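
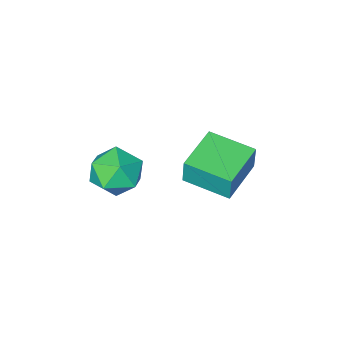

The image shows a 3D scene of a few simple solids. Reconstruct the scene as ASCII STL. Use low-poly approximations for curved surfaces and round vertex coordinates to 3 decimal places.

solid 
facet normal -0.874 -0.474 0.105
outer loop
vertex 0.428 -4.007 3.521
vertex -0.369 -2.57 3.365
vertex 0.379 -4.145 2.491
endloop
endfacet
facet normal 0.482 -0.871 0.094
outer loop
vertex 1.849 -3.35 2.315
vertex 0.428 -4.007 3.521
vertex 0.379 -4.145 2.491
endloop
endfacet
facet normal -0.875 -0.473 0.104
outer loop
vertex 0.379 -4.145 2.491
vertex -0.369 -2.57 3.365
vertex -0.417 -2.708 2.335
endloop
endfacet
facet normal -0.046 -0.133 -0.990
outer loop
vertex -0.417 -2.708 2.335
vertex 1.849 -3.35 2.315
vertex 0.379 -4.145 2.491
endloop
endfacet
facet normal 0.046 0.133 0.990
outer loop
vertex 0.428 -4.007 3.521
vertex 1.101 -1.775 3.189
vertex -0.369 -2.57 3.365
endloop
endfacet
facet normal 0.483 -0.871 0.094
outer loop
vertex 1.897 -3.212 3.345
vertex 0.428 -4.007 3.521
vertex 1.849 -3.35 2.315
endloop
endfacet
facet normal 0.047 0.133 0.990
outer loop
vertex 1.897 -3.212 3.345
vertex 1.101 -1.775 3.189
vertex 0.428 -4.007 3.521
endloop
endfacet
facet normal -0.482 0.871 -0.094
outer loop
vertex -0.369 -2.57 3.365
vertex 1.101 -1.775 3.189
vertex -0.417 -2.708 2.335
endloop
endfacet
facet normal -0.046 -0.133 -0.990
outer loop
vertex 1.052 -1.913 2.159
vertex 1.849 -3.35 2.315
vertex -0.417 -2.708 2.335
endloop
endfacet
facet normal -0.483 0.871 -0.094
outer loop
vertex -0.417 -2.708 2.335
vertex 1.101 -1.775 3.189
vertex 1.052 -1.913 2.159
endloop
endfacet
facet normal 0.874 0.474 -0.104
outer loop
vertex 1.052 -1.913 2.159
vertex 1.897 -3.212 3.345
vertex 1.849 -3.35 2.315
endloop
endfacet
facet normal 0.875 0.473 -0.105
outer loop
vertex 1.101 -1.775 3.189
vertex 1.897 -3.212 3.345
vertex 1.052 -1.913 2.159
endloop
endfacet
facet normal -0.380 0.216 0.900
outer loop
vertex 3.25 -3.425 4.045
vertex 3.746 -4.16 4.431
vertex 4.143 -3.28 4.387
endloop
endfacet
facet normal -0.322 0.804 0.499
outer loop
vertex 3.25 -3.425 4.045
vertex 4.143 -3.28 4.387
vertex 3.871 -2.871 3.553
endloop
endfacet
facet normal -0.704 0.704 -0.095
outer loop
vertex 3.25 -3.425 4.045
vertex 3.871 -2.871 3.553
vertex 3.306 -3.499 3.083
endloop
endfacet
facet normal -0.997 0.055 -0.062
outer loop
vertex 3.25 -3.425 4.045
vertex 3.306 -3.499 3.083
vertex 3.228 -4.296 3.625
endloop
endfacet
facet normal -0.796 -0.247 0.553
outer loop
vertex 3.25 -3.425 4.045
vertex 3.228 -4.296 3.625
vertex 3.746 -4.16 4.431
endloop
endfacet
facet normal 0.363 0.878 0.312
outer loop
vertex 3.871 -2.871 3.553
vertex 4.143 -3.28 4.387
vertex 4.752 -3.264 3.635
endloop
endfacet
facet normal 0.271 -0.074 0.960
outer loop
vertex 4.143 -3.28 4.387
vertex 3.746 -4.16 4.431
vertex 4.674 -4.061 4.177
endloop
endfacet
facet normal -0.404 -0.823 0.399
outer loop
vertex 3.746 -4.16 4.431
vertex 3.228 -4.296 3.625
vertex 4.109 -4.689 3.707
endloop
endfacet
facet normal -0.729 -0.335 -0.597
outer loop
vertex 3.228 -4.296 3.625
vertex 3.306 -3.499 3.083
vertex 3.837 -4.28 2.873
endloop
endfacet
facet normal -0.254 0.716 -0.650
outer loop
vertex 3.306 -3.499 3.083
vertex 3.871 -2.871 3.553
vertex 4.234 -3.4 2.829
endloop
endfacet
facet normal 0.997 -0.055 0.062
outer loop
vertex 4.73 -4.135 3.215
vertex 4.752 -3.264 3.635
vertex 4.674 -4.061 4.177
endloop
endfacet
facet normal 0.704 -0.704 0.095
outer loop
vertex 4.73 -4.135 3.215
vertex 4.674 -4.061 4.177
vertex 4.109 -4.689 3.707
endloop
endfacet
facet normal 0.322 -0.804 -0.499
outer loop
vertex 4.73 -4.135 3.215
vertex 4.109 -4.689 3.707
vertex 3.837 -4.28 2.873
endloop
endfacet
facet normal 0.380 -0.216 -0.900
outer loop
vertex 4.73 -4.135 3.215
vertex 3.837 -4.28 2.873
vertex 4.234 -3.4 2.829
endloop
endfacet
facet normal 0.796 0.247 -0.553
outer loop
vertex 4.73 -4.135 3.215
vertex 4.234 -3.4 2.829
vertex 4.752 -3.264 3.635
endloop
endfacet
facet normal 0.729 0.335 0.597
outer loop
vertex 4.674 -4.061 4.177
vertex 4.752 -3.264 3.635
vertex 4.143 -3.28 4.387
endloop
endfacet
facet normal 0.254 -0.716 0.650
outer loop
vertex 4.109 -4.689 3.707
vertex 4.674 -4.061 4.177
vertex 3.746 -4.16 4.431
endloop
endfacet
facet normal -0.363 -0.878 -0.312
outer loop
vertex 3.837 -4.28 2.873
vertex 4.109 -4.689 3.707
vertex 3.228 -4.296 3.625
endloop
endfacet
facet normal -0.271 0.074 -0.960
outer loop
vertex 4.234 -3.4 2.829
vertex 3.837 -4.28 2.873
vertex 3.306 -3.499 3.083
endloop
endfacet
facet normal 0.404 0.823 -0.399
outer loop
vertex 4.752 -3.264 3.635
vertex 4.234 -3.4 2.829
vertex 3.871 -2.871 3.553
endloop
endfacet

endsolid


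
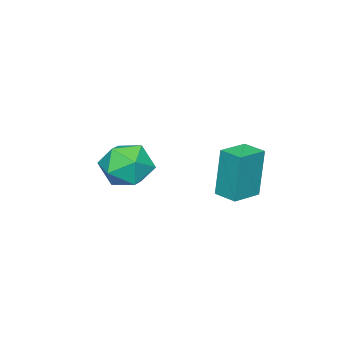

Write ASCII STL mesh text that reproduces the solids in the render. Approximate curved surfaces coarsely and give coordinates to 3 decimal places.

solid 
facet normal -0.154 0.807 0.569
outer loop
vertex 2.396 0.586 -1.773
vertex 2.342 -0.038 -0.903
vertex 3.286 0.364 -1.217
endloop
endfacet
facet normal 0.242 0.970 -0.000
outer loop
vertex 2.396 0.586 -1.773
vertex 3.286 0.364 -1.217
vertex 3.308 0.358 -2.29
endloop
endfacet
facet normal -0.131 0.801 -0.584
outer loop
vertex 2.396 0.586 -1.773
vertex 3.308 0.358 -2.29
vertex 2.379 -0.048 -2.638
endloop
endfacet
facet normal -0.758 0.533 -0.376
outer loop
vertex 2.396 0.586 -1.773
vertex 2.379 -0.048 -2.638
vertex 1.782 -0.293 -1.782
endloop
endfacet
facet normal -0.773 0.537 0.337
outer loop
vertex 2.396 0.586 -1.773
vertex 1.782 -0.293 -1.782
vertex 2.342 -0.038 -0.903
endloop
endfacet
facet normal 0.827 0.562 0.014
outer loop
vertex 3.308 0.358 -2.29
vertex 3.286 0.364 -1.217
vertex 3.818 -0.407 -1.738
endloop
endfacet
facet normal 0.185 0.297 0.937
outer loop
vertex 3.286 0.364 -1.217
vertex 2.342 -0.038 -0.903
vertex 3.221 -0.652 -0.882
endloop
endfacet
facet normal -0.816 -0.140 0.561
outer loop
vertex 2.342 -0.038 -0.903
vertex 1.782 -0.293 -1.782
vertex 2.292 -1.058 -1.23
endloop
endfacet
facet normal -0.792 -0.145 -0.594
outer loop
vertex 1.782 -0.293 -1.782
vertex 2.379 -0.048 -2.638
vertex 2.314 -1.064 -2.303
endloop
endfacet
facet normal 0.223 0.288 -0.931
outer loop
vertex 2.379 -0.048 -2.638
vertex 3.308 0.358 -2.29
vertex 3.258 -0.662 -2.617
endloop
endfacet
facet normal 0.758 -0.533 0.376
outer loop
vertex 3.204 -1.286 -1.747
vertex 3.818 -0.407 -1.738
vertex 3.221 -0.652 -0.882
endloop
endfacet
facet normal 0.131 -0.801 0.584
outer loop
vertex 3.204 -1.286 -1.747
vertex 3.221 -0.652 -0.882
vertex 2.292 -1.058 -1.23
endloop
endfacet
facet normal -0.242 -0.970 0.000
outer loop
vertex 3.204 -1.286 -1.747
vertex 2.292 -1.058 -1.23
vertex 2.314 -1.064 -2.303
endloop
endfacet
facet normal 0.154 -0.807 -0.569
outer loop
vertex 3.204 -1.286 -1.747
vertex 2.314 -1.064 -2.303
vertex 3.258 -0.662 -2.617
endloop
endfacet
facet normal 0.773 -0.537 -0.337
outer loop
vertex 3.204 -1.286 -1.747
vertex 3.258 -0.662 -2.617
vertex 3.818 -0.407 -1.738
endloop
endfacet
facet normal 0.792 0.145 0.594
outer loop
vertex 3.221 -0.652 -0.882
vertex 3.818 -0.407 -1.738
vertex 3.286 0.364 -1.217
endloop
endfacet
facet normal -0.223 -0.288 0.931
outer loop
vertex 2.292 -1.058 -1.23
vertex 3.221 -0.652 -0.882
vertex 2.342 -0.038 -0.903
endloop
endfacet
facet normal -0.827 -0.562 -0.014
outer loop
vertex 2.314 -1.064 -2.303
vertex 2.292 -1.058 -1.23
vertex 1.782 -0.293 -1.782
endloop
endfacet
facet normal -0.185 -0.297 -0.937
outer loop
vertex 3.258 -0.662 -2.617
vertex 2.314 -1.064 -2.303
vertex 2.379 -0.048 -2.638
endloop
endfacet
facet normal 0.816 0.140 -0.561
outer loop
vertex 3.818 -0.407 -1.738
vertex 3.258 -0.662 -2.617
vertex 3.308 0.358 -2.29
endloop
endfacet
facet normal -0.977 0.190 -0.092
outer loop
vertex 1.329 3.461 -0.282
vertex 1.505 4.353 -0.307
vertex 1.501 3.372 -2.283
endloop
endfacet
facet normal -0.194 -0.981 0.027
outer loop
vertex 2.655 3.147 -2.173
vertex 1.329 3.461 -0.282
vertex 1.501 3.372 -2.283
endloop
endfacet
facet normal -0.977 0.191 -0.093
outer loop
vertex 1.501 3.372 -2.283
vertex 1.505 4.353 -0.307
vertex 1.678 4.264 -2.307
endloop
endfacet
facet normal 0.086 -0.044 -0.995
outer loop
vertex 1.678 4.264 -2.307
vertex 2.655 3.147 -2.173
vertex 1.501 3.372 -2.283
endloop
endfacet
facet normal -0.086 0.045 0.995
outer loop
vertex 1.329 3.461 -0.282
vertex 2.659 4.128 -0.197
vertex 1.505 4.353 -0.307
endloop
endfacet
facet normal -0.194 -0.981 0.027
outer loop
vertex 2.482 3.236 -0.173
vertex 1.329 3.461 -0.282
vertex 2.655 3.147 -2.173
endloop
endfacet
facet normal -0.086 0.044 0.995
outer loop
vertex 2.482 3.236 -0.173
vertex 2.659 4.128 -0.197
vertex 1.329 3.461 -0.282
endloop
endfacet
facet normal 0.194 0.981 -0.027
outer loop
vertex 1.505 4.353 -0.307
vertex 2.659 4.128 -0.197
vertex 1.678 4.264 -2.307
endloop
endfacet
facet normal 0.085 -0.045 -0.995
outer loop
vertex 2.831 4.039 -2.198
vertex 2.655 3.147 -2.173
vertex 1.678 4.264 -2.307
endloop
endfacet
facet normal 0.194 0.981 -0.027
outer loop
vertex 1.678 4.264 -2.307
vertex 2.659 4.128 -0.197
vertex 2.831 4.039 -2.198
endloop
endfacet
facet normal 0.977 -0.190 0.093
outer loop
vertex 2.831 4.039 -2.198
vertex 2.482 3.236 -0.173
vertex 2.655 3.147 -2.173
endloop
endfacet
facet normal 0.977 -0.191 0.093
outer loop
vertex 2.659 4.128 -0.197
vertex 2.482 3.236 -0.173
vertex 2.831 4.039 -2.198
endloop
endfacet

endsolid


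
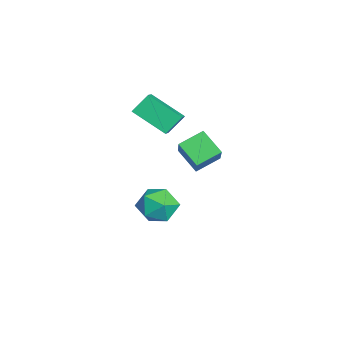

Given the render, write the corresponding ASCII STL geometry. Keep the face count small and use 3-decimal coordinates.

solid 
facet normal -0.764 0.399 -0.507
outer loop
vertex 0.053 -1.725 -4.138
vertex -0.637 -2.675 -3.847
vertex -0.609 -1.705 -3.126
endloop
endfacet
facet normal -0.341 0.909 -0.241
outer loop
vertex 0.053 -1.725 -4.138
vertex -0.609 -1.705 -3.126
vertex 0.523 -1.278 -3.117
endloop
endfacet
facet normal 0.317 0.806 -0.499
outer loop
vertex 0.053 -1.725 -4.138
vertex 0.523 -1.278 -3.117
vertex 1.194 -1.985 -3.833
endloop
endfacet
facet normal 0.300 0.234 -0.925
outer loop
vertex 0.053 -1.725 -4.138
vertex 1.194 -1.985 -3.833
vertex 0.477 -2.848 -4.284
endloop
endfacet
facet normal -0.368 -0.018 -0.930
outer loop
vertex 0.053 -1.725 -4.138
vertex 0.477 -2.848 -4.284
vertex -0.637 -2.675 -3.847
endloop
endfacet
facet normal -0.315 0.826 0.467
outer loop
vertex 0.523 -1.278 -3.117
vertex -0.609 -1.705 -3.126
vertex 0.123 -1.952 -2.196
endloop
endfacet
facet normal -0.999 0.002 0.036
outer loop
vertex -0.609 -1.705 -3.126
vertex -0.637 -2.675 -3.847
vertex -0.594 -2.815 -2.647
endloop
endfacet
facet normal -0.358 -0.672 -0.648
outer loop
vertex -0.637 -2.675 -3.847
vertex 0.477 -2.848 -4.284
vertex 0.077 -3.522 -3.363
endloop
endfacet
facet normal 0.722 -0.266 -0.639
outer loop
vertex 0.477 -2.848 -4.284
vertex 1.194 -1.985 -3.833
vertex 1.209 -3.095 -3.354
endloop
endfacet
facet normal 0.749 0.660 0.050
outer loop
vertex 1.194 -1.985 -3.833
vertex 0.523 -1.278 -3.117
vertex 1.237 -2.125 -2.633
endloop
endfacet
facet normal -0.300 -0.234 0.925
outer loop
vertex 0.547 -3.075 -2.342
vertex 0.123 -1.952 -2.196
vertex -0.594 -2.815 -2.647
endloop
endfacet
facet normal -0.317 -0.806 0.499
outer loop
vertex 0.547 -3.075 -2.342
vertex -0.594 -2.815 -2.647
vertex 0.077 -3.522 -3.363
endloop
endfacet
facet normal 0.341 -0.909 0.241
outer loop
vertex 0.547 -3.075 -2.342
vertex 0.077 -3.522 -3.363
vertex 1.209 -3.095 -3.354
endloop
endfacet
facet normal 0.764 -0.399 0.507
outer loop
vertex 0.547 -3.075 -2.342
vertex 1.209 -3.095 -3.354
vertex 1.237 -2.125 -2.633
endloop
endfacet
facet normal 0.368 0.018 0.930
outer loop
vertex 0.547 -3.075 -2.342
vertex 1.237 -2.125 -2.633
vertex 0.123 -1.952 -2.196
endloop
endfacet
facet normal -0.722 0.266 0.639
outer loop
vertex -0.594 -2.815 -2.647
vertex 0.123 -1.952 -2.196
vertex -0.609 -1.705 -3.126
endloop
endfacet
facet normal -0.749 -0.660 -0.050
outer loop
vertex 0.077 -3.522 -3.363
vertex -0.594 -2.815 -2.647
vertex -0.637 -2.675 -3.847
endloop
endfacet
facet normal 0.315 -0.826 -0.467
outer loop
vertex 1.209 -3.095 -3.354
vertex 0.077 -3.522 -3.363
vertex 0.477 -2.848 -4.284
endloop
endfacet
facet normal 0.999 -0.002 -0.036
outer loop
vertex 1.237 -2.125 -2.633
vertex 1.209 -3.095 -3.354
vertex 1.194 -1.985 -3.833
endloop
endfacet
facet normal 0.358 0.672 0.648
outer loop
vertex 0.123 -1.952 -2.196
vertex 1.237 -2.125 -2.633
vertex 0.523 -1.278 -3.117
endloop
endfacet
facet normal -0.850 0.179 -0.496
outer loop
vertex -2.22 -2.483 3.331
vertex -1.247 -0.893 2.239
vertex -1.86 -3.338 2.406
endloop
endfacet
facet normal -0.450 -0.736 0.505
outer loop
vertex -0.773 -3.567 3.041
vertex -2.22 -2.483 3.331
vertex -1.86 -3.338 2.406
endloop
endfacet
facet normal -0.850 0.179 -0.496
outer loop
vertex -1.86 -3.338 2.406
vertex -1.247 -0.893 2.239
vertex -0.888 -1.748 1.314
endloop
endfacet
facet normal 0.275 -0.653 -0.706
outer loop
vertex -0.888 -1.748 1.314
vertex -0.773 -3.567 3.041
vertex -1.86 -3.338 2.406
endloop
endfacet
facet normal -0.275 0.653 0.706
outer loop
vertex -2.22 -2.483 3.331
vertex -0.16 -1.122 2.874
vertex -1.247 -0.893 2.239
endloop
endfacet
facet normal -0.450 -0.736 0.506
outer loop
vertex -1.132 -2.712 3.966
vertex -2.22 -2.483 3.331
vertex -0.773 -3.567 3.041
endloop
endfacet
facet normal -0.275 0.653 0.706
outer loop
vertex -1.132 -2.712 3.966
vertex -0.16 -1.122 2.874
vertex -2.22 -2.483 3.331
endloop
endfacet
facet normal 0.450 0.736 -0.505
outer loop
vertex -1.247 -0.893 2.239
vertex -0.16 -1.122 2.874
vertex -0.888 -1.748 1.314
endloop
endfacet
facet normal 0.275 -0.653 -0.706
outer loop
vertex 0.2 -1.977 1.949
vertex -0.773 -3.567 3.041
vertex -0.888 -1.748 1.314
endloop
endfacet
facet normal 0.450 0.736 -0.505
outer loop
vertex -0.888 -1.748 1.314
vertex -0.16 -1.122 2.874
vertex 0.2 -1.977 1.949
endloop
endfacet
facet normal 0.850 -0.180 0.496
outer loop
vertex 0.2 -1.977 1.949
vertex -1.132 -2.712 3.966
vertex -0.773 -3.567 3.041
endloop
endfacet
facet normal 0.850 -0.179 0.496
outer loop
vertex -0.16 -1.122 2.874
vertex -1.132 -2.712 3.966
vertex 0.2 -1.977 1.949
endloop
endfacet
facet normal -0.714 0.051 -0.699
outer loop
vertex 0.785 -0.227 1.953
vertex 1.739 0.558 1.035
vertex 1.251 -1.455 1.388
endloop
endfacet
facet normal -0.620 -0.510 0.597
outer loop
vertex 2.701 -1.558 2.805
vertex 0.785 -0.227 1.953
vertex 1.251 -1.455 1.388
endloop
endfacet
facet normal -0.714 0.051 -0.698
outer loop
vertex 1.251 -1.455 1.388
vertex 1.739 0.558 1.035
vertex 2.205 -0.669 0.469
endloop
endfacet
facet normal 0.326 -0.858 -0.396
outer loop
vertex 2.205 -0.669 0.469
vertex 2.701 -1.558 2.805
vertex 1.251 -1.455 1.388
endloop
endfacet
facet normal -0.326 0.859 0.396
outer loop
vertex 0.785 -0.227 1.953
vertex 3.189 0.455 2.452
vertex 1.739 0.558 1.035
endloop
endfacet
facet normal -0.620 -0.510 0.596
outer loop
vertex 2.235 -0.331 3.371
vertex 0.785 -0.227 1.953
vertex 2.701 -1.558 2.805
endloop
endfacet
facet normal -0.326 0.858 0.396
outer loop
vertex 2.235 -0.331 3.371
vertex 3.189 0.455 2.452
vertex 0.785 -0.227 1.953
endloop
endfacet
facet normal 0.619 0.510 -0.597
outer loop
vertex 1.739 0.558 1.035
vertex 3.189 0.455 2.452
vertex 2.205 -0.669 0.469
endloop
endfacet
facet normal 0.326 -0.859 -0.396
outer loop
vertex 3.655 -0.773 1.887
vertex 2.701 -1.558 2.805
vertex 2.205 -0.669 0.469
endloop
endfacet
facet normal 0.620 0.510 -0.597
outer loop
vertex 2.205 -0.669 0.469
vertex 3.189 0.455 2.452
vertex 3.655 -0.773 1.887
endloop
endfacet
facet normal 0.714 -0.051 0.698
outer loop
vertex 3.655 -0.773 1.887
vertex 2.235 -0.331 3.371
vertex 2.701 -1.558 2.805
endloop
endfacet
facet normal 0.714 -0.050 0.698
outer loop
vertex 3.189 0.455 2.452
vertex 2.235 -0.331 3.371
vertex 3.655 -0.773 1.887
endloop
endfacet

endsolid


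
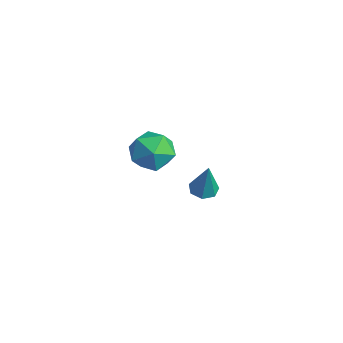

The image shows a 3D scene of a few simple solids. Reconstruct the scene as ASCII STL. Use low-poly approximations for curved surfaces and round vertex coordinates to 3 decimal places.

solid 
facet normal -0.274 0.031 -0.961
outer loop
vertex -0.131 0.573 -2.914
vertex -0.622 0.937 -2.762
vertex -0.038 1.111 -2.923
endloop
endfacet
facet normal 0.985 -0.169 0.045
outer loop
vertex -0.131 0.573 -2.914
vertex -0.038 1.111 -2.923
vertex -0.158 0.883 -1.138
endloop
endfacet
facet normal -0.275 0.033 -0.961
outer loop
vertex -0.038 1.111 -2.923
vertex -0.622 0.937 -2.762
vertex -0.384 1.519 -2.81
endloop
endfacet
facet normal 0.774 0.620 0.131
outer loop
vertex -0.038 1.111 -2.923
vertex -0.384 1.519 -2.81
vertex -0.158 0.883 -1.138
endloop
endfacet
facet normal -0.272 0.032 -0.962
outer loop
vertex -0.384 1.519 -2.81
vertex -0.622 0.937 -2.762
vertex -0.91 1.489 -2.662
endloop
endfacet
facet normal 0.045 0.936 0.350
outer loop
vertex -0.384 1.519 -2.81
vertex -0.91 1.489 -2.662
vertex -0.158 0.883 -1.138
endloop
endfacet
facet normal -0.273 0.031 -0.961
outer loop
vertex -0.91 1.489 -2.662
vertex -0.622 0.937 -2.762
vertex -1.218 1.043 -2.589
endloop
endfacet
facet normal -0.652 0.538 0.535
outer loop
vertex -0.91 1.489 -2.662
vertex -1.218 1.043 -2.589
vertex -0.158 0.883 -1.138
endloop
endfacet
facet normal -0.274 0.031 -0.961
outer loop
vertex -1.218 1.043 -2.589
vertex -0.622 0.937 -2.762
vertex -1.077 0.518 -2.646
endloop
endfacet
facet normal -0.791 -0.272 0.548
outer loop
vertex -1.218 1.043 -2.589
vertex -1.077 0.518 -2.646
vertex -0.158 0.883 -1.138
endloop
endfacet
facet normal -0.274 0.032 -0.961
outer loop
vertex -1.077 0.518 -2.646
vertex -0.622 0.937 -2.762
vertex -0.593 0.309 -2.791
endloop
endfacet
facet normal -0.269 -0.886 0.378
outer loop
vertex -1.077 0.518 -2.646
vertex -0.593 0.309 -2.791
vertex -0.158 0.883 -1.138
endloop
endfacet
facet normal -0.274 0.032 -0.961
outer loop
vertex -0.593 0.309 -2.791
vertex -0.622 0.937 -2.762
vertex -0.131 0.573 -2.914
endloop
endfacet
facet normal 0.521 -0.840 0.154
outer loop
vertex -0.593 0.309 -2.791
vertex -0.131 0.573 -2.914
vertex -0.158 0.883 -1.138
endloop
endfacet
facet normal -0.328 0.698 0.637
outer loop
vertex 1.652 -1.827 2.753
vertex 1.044 -2.507 3.185
vertex 1.984 -2.38 3.53
endloop
endfacet
facet normal 0.346 0.828 0.442
outer loop
vertex 1.652 -1.827 2.753
vertex 1.984 -2.38 3.53
vertex 2.586 -2.209 2.738
endloop
endfacet
facet normal 0.361 0.893 -0.268
outer loop
vertex 1.652 -1.827 2.753
vertex 2.586 -2.209 2.738
vertex 2.019 -2.23 1.904
endloop
endfacet
facet normal -0.303 0.803 -0.512
outer loop
vertex 1.652 -1.827 2.753
vertex 2.019 -2.23 1.904
vertex 1.065 -2.414 2.18
endloop
endfacet
facet normal -0.729 0.683 0.048
outer loop
vertex 1.652 -1.827 2.753
vertex 1.065 -2.414 2.18
vertex 1.044 -2.507 3.185
endloop
endfacet
facet normal 0.741 0.260 0.619
outer loop
vertex 2.586 -2.209 2.738
vertex 1.984 -2.38 3.53
vertex 2.555 -3.126 3.16
endloop
endfacet
facet normal -0.350 0.050 0.935
outer loop
vertex 1.984 -2.38 3.53
vertex 1.044 -2.507 3.185
vertex 1.601 -3.31 3.436
endloop
endfacet
facet normal -1.000 0.025 -0.019
outer loop
vertex 1.044 -2.507 3.185
vertex 1.065 -2.414 2.18
vertex 1.034 -3.331 2.602
endloop
endfacet
facet normal -0.310 0.221 -0.925
outer loop
vertex 1.065 -2.414 2.18
vertex 2.019 -2.23 1.904
vertex 1.636 -3.16 1.81
endloop
endfacet
facet normal 0.765 0.365 -0.530
outer loop
vertex 2.019 -2.23 1.904
vertex 2.586 -2.209 2.738
vertex 2.576 -3.033 2.155
endloop
endfacet
facet normal 0.303 -0.803 0.512
outer loop
vertex 1.968 -3.713 2.587
vertex 2.555 -3.126 3.16
vertex 1.601 -3.31 3.436
endloop
endfacet
facet normal -0.361 -0.893 0.268
outer loop
vertex 1.968 -3.713 2.587
vertex 1.601 -3.31 3.436
vertex 1.034 -3.331 2.602
endloop
endfacet
facet normal -0.346 -0.828 -0.442
outer loop
vertex 1.968 -3.713 2.587
vertex 1.034 -3.331 2.602
vertex 1.636 -3.16 1.81
endloop
endfacet
facet normal 0.328 -0.698 -0.637
outer loop
vertex 1.968 -3.713 2.587
vertex 1.636 -3.16 1.81
vertex 2.576 -3.033 2.155
endloop
endfacet
facet normal 0.729 -0.683 -0.048
outer loop
vertex 1.968 -3.713 2.587
vertex 2.576 -3.033 2.155
vertex 2.555 -3.126 3.16
endloop
endfacet
facet normal 0.310 -0.221 0.925
outer loop
vertex 1.601 -3.31 3.436
vertex 2.555 -3.126 3.16
vertex 1.984 -2.38 3.53
endloop
endfacet
facet normal -0.765 -0.365 0.530
outer loop
vertex 1.034 -3.331 2.602
vertex 1.601 -3.31 3.436
vertex 1.044 -2.507 3.185
endloop
endfacet
facet normal -0.741 -0.260 -0.619
outer loop
vertex 1.636 -3.16 1.81
vertex 1.034 -3.331 2.602
vertex 1.065 -2.414 2.18
endloop
endfacet
facet normal 0.350 -0.050 -0.935
outer loop
vertex 2.576 -3.033 2.155
vertex 1.636 -3.16 1.81
vertex 2.019 -2.23 1.904
endloop
endfacet
facet normal 1.000 -0.025 0.019
outer loop
vertex 2.555 -3.126 3.16
vertex 2.576 -3.033 2.155
vertex 2.586 -2.209 2.738
endloop
endfacet

endsolid


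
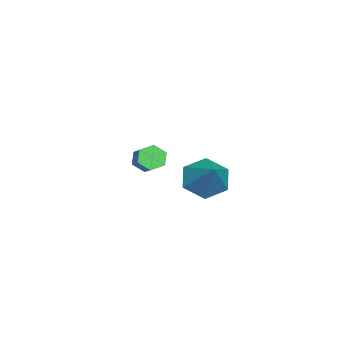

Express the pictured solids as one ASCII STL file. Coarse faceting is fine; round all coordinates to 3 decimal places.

solid 
facet normal -0.674 -0.344 -0.654
outer loop
vertex 2.252 1.397 -0.62
vertex 1.576 1.247 0.156
vertex 1.598 2.158 -0.346
endloop
endfacet
facet normal 0.636 0.679 -0.368
outer loop
vertex 2.252 1.397 -0.62
vertex 1.598 2.158 -0.346
vertex 2.884 1.913 1.424
endloop
endfacet
facet normal -0.674 -0.344 -0.654
outer loop
vertex 1.598 2.158 -0.346
vertex 1.576 1.247 0.156
vertex 0.922 2.007 0.43
endloop
endfacet
facet normal -0.035 0.986 0.162
outer loop
vertex 1.598 2.158 -0.346
vertex 0.922 2.007 0.43
vertex 2.884 1.913 1.424
endloop
endfacet
facet normal -0.674 -0.344 -0.654
outer loop
vertex 0.922 2.007 0.43
vertex 1.576 1.247 0.156
vertex 0.9 1.096 0.931
endloop
endfacet
facet normal -0.386 0.452 0.804
outer loop
vertex 0.922 2.007 0.43
vertex 0.9 1.096 0.931
vertex 2.884 1.913 1.424
endloop
endfacet
facet normal -0.674 -0.344 -0.654
outer loop
vertex 0.9 1.096 0.931
vertex 1.576 1.247 0.156
vertex 1.554 0.336 0.657
endloop
endfacet
facet normal -0.068 -0.390 0.919
outer loop
vertex 0.9 1.096 0.931
vertex 1.554 0.336 0.657
vertex 2.884 1.913 1.424
endloop
endfacet
facet normal -0.674 -0.343 -0.654
outer loop
vertex 1.554 0.336 0.657
vertex 1.576 1.247 0.156
vertex 2.23 0.486 -0.119
endloop
endfacet
facet normal 0.602 -0.697 0.390
outer loop
vertex 1.554 0.336 0.657
vertex 2.23 0.486 -0.119
vertex 2.884 1.913 1.424
endloop
endfacet
facet normal -0.674 -0.343 -0.654
outer loop
vertex 2.23 0.486 -0.119
vertex 1.576 1.247 0.156
vertex 2.252 1.397 -0.62
endloop
endfacet
facet normal 0.954 -0.163 -0.254
outer loop
vertex 2.23 0.486 -0.119
vertex 2.252 1.397 -0.62
vertex 2.884 1.913 1.424
endloop
endfacet
facet normal -0.740 -0.419 -0.526
outer loop
vertex -3.177 -2.628 -2.511
vertex -3.558 -2.66 -1.949
vertex -3.586 -2.11 -2.348
endloop
endfacet
facet normal 0.300 0.493 -0.817
outer loop
vertex -3.177 -2.628 -2.511
vertex -3.586 -2.11 -2.348
vertex -2.221 -2.088 -1.834
endloop
endfacet
facet normal 0.299 0.495 -0.816
outer loop
vertex -2.221 -2.088 -1.834
vertex -3.586 -2.11 -2.348
vertex -2.63 -1.57 -1.67
endloop
endfacet
facet normal 0.741 0.419 0.525
outer loop
vertex -2.221 -2.088 -1.834
vertex -2.63 -1.57 -1.67
vertex -2.602 -2.12 -1.271
endloop
endfacet
facet normal -0.741 -0.419 -0.525
outer loop
vertex -3.586 -2.11 -2.348
vertex -3.558 -2.66 -1.949
vertex -3.967 -2.142 -1.785
endloop
endfacet
facet normal -0.371 0.907 -0.199
outer loop
vertex -3.586 -2.11 -2.348
vertex -3.967 -2.142 -1.785
vertex -2.63 -1.57 -1.67
endloop
endfacet
facet normal -0.371 0.907 -0.200
outer loop
vertex -2.63 -1.57 -1.67
vertex -3.967 -2.142 -1.785
vertex -3.011 -1.602 -1.108
endloop
endfacet
facet normal 0.740 0.419 0.526
outer loop
vertex -2.63 -1.57 -1.67
vertex -3.011 -1.602 -1.108
vertex -2.602 -2.12 -1.271
endloop
endfacet
facet normal -0.741 -0.419 -0.525
outer loop
vertex -3.967 -2.142 -1.785
vertex -3.558 -2.66 -1.949
vertex -3.939 -2.692 -1.386
endloop
endfacet
facet normal -0.670 0.413 0.617
outer loop
vertex -3.967 -2.142 -1.785
vertex -3.939 -2.692 -1.386
vertex -3.011 -1.602 -1.108
endloop
endfacet
facet normal -0.670 0.413 0.617
outer loop
vertex -3.011 -1.602 -1.108
vertex -3.939 -2.692 -1.386
vertex -2.983 -2.152 -0.709
endloop
endfacet
facet normal 0.740 0.419 0.526
outer loop
vertex -3.011 -1.602 -1.108
vertex -2.983 -2.152 -0.709
vertex -2.602 -2.12 -1.271
endloop
endfacet
facet normal -0.741 -0.419 -0.525
outer loop
vertex -3.939 -2.692 -1.386
vertex -3.558 -2.66 -1.949
vertex -3.53 -3.21 -1.55
endloop
endfacet
facet normal -0.299 -0.494 0.816
outer loop
vertex -3.939 -2.692 -1.386
vertex -3.53 -3.21 -1.55
vertex -2.983 -2.152 -0.709
endloop
endfacet
facet normal -0.300 -0.494 0.816
outer loop
vertex -2.983 -2.152 -0.709
vertex -3.53 -3.21 -1.55
vertex -2.574 -2.67 -0.872
endloop
endfacet
facet normal 0.740 0.419 0.526
outer loop
vertex -2.983 -2.152 -0.709
vertex -2.574 -2.67 -0.872
vertex -2.602 -2.12 -1.271
endloop
endfacet
facet normal -0.740 -0.419 -0.526
outer loop
vertex -3.53 -3.21 -1.55
vertex -3.558 -2.66 -1.949
vertex -3.149 -3.178 -2.112
endloop
endfacet
facet normal 0.371 -0.907 0.200
outer loop
vertex -3.53 -3.21 -1.55
vertex -3.149 -3.178 -2.112
vertex -2.574 -2.67 -0.872
endloop
endfacet
facet normal 0.371 -0.907 0.200
outer loop
vertex -2.574 -2.67 -0.872
vertex -3.149 -3.178 -2.112
vertex -2.193 -2.638 -1.435
endloop
endfacet
facet normal 0.741 0.419 0.525
outer loop
vertex -2.574 -2.67 -0.872
vertex -2.193 -2.638 -1.435
vertex -2.602 -2.12 -1.271
endloop
endfacet
facet normal -0.740 -0.419 -0.526
outer loop
vertex -3.149 -3.178 -2.112
vertex -3.558 -2.66 -1.949
vertex -3.177 -2.628 -2.511
endloop
endfacet
facet normal 0.670 -0.413 -0.617
outer loop
vertex -3.149 -3.178 -2.112
vertex -3.177 -2.628 -2.511
vertex -2.193 -2.638 -1.435
endloop
endfacet
facet normal 0.670 -0.413 -0.617
outer loop
vertex -2.193 -2.638 -1.435
vertex -3.177 -2.628 -2.511
vertex -2.221 -2.088 -1.834
endloop
endfacet
facet normal 0.741 0.419 0.525
outer loop
vertex -2.193 -2.638 -1.435
vertex -2.221 -2.088 -1.834
vertex -2.602 -2.12 -1.271
endloop
endfacet

endsolid


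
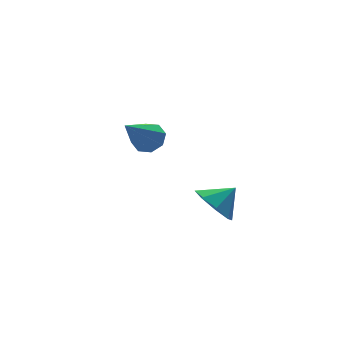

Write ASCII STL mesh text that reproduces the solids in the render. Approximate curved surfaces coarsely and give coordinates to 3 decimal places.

solid 
facet normal -0.765 0.070 -0.640
outer loop
vertex 2.85 -4.261 -4.987
vertex 2.348 -3.719 -4.327
vertex 2.981 -3.518 -5.062
endloop
endfacet
facet normal 0.959 -0.190 -0.211
outer loop
vertex 2.85 -4.261 -4.987
vertex 2.981 -3.518 -5.062
vertex 3.252 -3.801 -3.573
endloop
endfacet
facet normal -0.765 0.070 -0.640
outer loop
vertex 2.981 -3.518 -5.062
vertex 2.348 -3.719 -4.327
vertex 2.741 -2.893 -4.707
endloop
endfacet
facet normal 0.912 0.401 -0.090
outer loop
vertex 2.981 -3.518 -5.062
vertex 2.741 -2.893 -4.707
vertex 3.252 -3.801 -3.573
endloop
endfacet
facet normal -0.766 0.070 -0.639
outer loop
vertex 2.741 -2.893 -4.707
vertex 2.348 -3.719 -4.327
vertex 2.272 -2.752 -4.13
endloop
endfacet
facet normal 0.605 0.732 0.313
outer loop
vertex 2.741 -2.893 -4.707
vertex 2.272 -2.752 -4.13
vertex 3.252 -3.801 -3.573
endloop
endfacet
facet normal -0.765 0.070 -0.640
outer loop
vertex 2.272 -2.752 -4.13
vertex 2.348 -3.719 -4.327
vertex 1.847 -3.177 -3.668
endloop
endfacet
facet normal 0.219 0.609 0.762
outer loop
vertex 2.272 -2.752 -4.13
vertex 1.847 -3.177 -3.668
vertex 3.252 -3.801 -3.573
endloop
endfacet
facet normal -0.765 0.070 -0.640
outer loop
vertex 1.847 -3.177 -3.668
vertex 2.348 -3.719 -4.327
vertex 1.716 -3.919 -3.593
endloop
endfacet
facet normal -0.021 0.104 0.994
outer loop
vertex 1.847 -3.177 -3.668
vertex 1.716 -3.919 -3.593
vertex 3.252 -3.801 -3.573
endloop
endfacet
facet normal -0.765 0.070 -0.640
outer loop
vertex 1.716 -3.919 -3.593
vertex 2.348 -3.719 -4.327
vertex 1.956 -4.544 -3.948
endloop
endfacet
facet normal 0.026 -0.486 0.873
outer loop
vertex 1.716 -3.919 -3.593
vertex 1.956 -4.544 -3.948
vertex 3.252 -3.801 -3.573
endloop
endfacet
facet normal -0.766 0.070 -0.640
outer loop
vertex 1.956 -4.544 -3.948
vertex 2.348 -3.719 -4.327
vertex 2.425 -4.686 -4.525
endloop
endfacet
facet normal 0.332 -0.817 0.471
outer loop
vertex 1.956 -4.544 -3.948
vertex 2.425 -4.686 -4.525
vertex 3.252 -3.801 -3.573
endloop
endfacet
facet normal -0.765 0.070 -0.640
outer loop
vertex 2.425 -4.686 -4.525
vertex 2.348 -3.719 -4.327
vertex 2.85 -4.261 -4.987
endloop
endfacet
facet normal 0.719 -0.695 0.022
outer loop
vertex 2.425 -4.686 -4.525
vertex 2.85 -4.261 -4.987
vertex 3.252 -3.801 -3.573
endloop
endfacet
facet normal 0.646 0.344 -0.682
outer loop
vertex 2.574 1.114 -2.5
vertex 2.058 1.001 -3.046
vertex 2.236 1.579 -2.586
endloop
endfacet
facet normal 0.270 0.362 0.892
outer loop
vertex 2.574 1.114 -2.5
vertex 2.236 1.579 -2.586
vertex 0.662 0.259 -1.574
endloop
endfacet
facet normal 0.646 0.344 -0.682
outer loop
vertex 2.236 1.579 -2.586
vertex 2.058 1.001 -3.046
vertex 1.793 1.705 -2.942
endloop
endfacet
facet normal -0.259 0.763 0.592
outer loop
vertex 2.236 1.579 -2.586
vertex 1.793 1.705 -2.942
vertex 0.662 0.259 -1.574
endloop
endfacet
facet normal 0.647 0.344 -0.681
outer loop
vertex 1.793 1.705 -2.942
vertex 2.058 1.001 -3.046
vertex 1.506 1.419 -3.359
endloop
endfacet
facet normal -0.753 0.654 0.069
outer loop
vertex 1.793 1.705 -2.942
vertex 1.506 1.419 -3.359
vertex 0.662 0.259 -1.574
endloop
endfacet
facet normal 0.646 0.342 -0.682
outer loop
vertex 1.506 1.419 -3.359
vertex 2.058 1.001 -3.046
vertex 1.542 0.887 -3.592
endloop
endfacet
facet normal -0.923 0.100 -0.371
outer loop
vertex 1.506 1.419 -3.359
vertex 1.542 0.887 -3.592
vertex 0.662 0.259 -1.574
endloop
endfacet
facet normal 0.646 0.343 -0.682
outer loop
vertex 1.542 0.887 -3.592
vertex 2.058 1.001 -3.046
vertex 1.88 0.422 -3.506
endloop
endfacet
facet normal -0.670 -0.574 -0.471
outer loop
vertex 1.542 0.887 -3.592
vertex 1.88 0.422 -3.506
vertex 0.662 0.259 -1.574
endloop
endfacet
facet normal 0.646 0.343 -0.682
outer loop
vertex 1.88 0.422 -3.506
vertex 2.058 1.001 -3.046
vertex 2.323 0.296 -3.15
endloop
endfacet
facet normal -0.140 -0.975 -0.171
outer loop
vertex 1.88 0.422 -3.506
vertex 2.323 0.296 -3.15
vertex 0.662 0.259 -1.574
endloop
endfacet
facet normal 0.647 0.344 -0.681
outer loop
vertex 2.323 0.296 -3.15
vertex 2.058 1.001 -3.046
vertex 2.61 0.582 -2.733
endloop
endfacet
facet normal 0.353 -0.867 0.352
outer loop
vertex 2.323 0.296 -3.15
vertex 2.61 0.582 -2.733
vertex 0.662 0.259 -1.574
endloop
endfacet
facet normal 0.646 0.342 -0.682
outer loop
vertex 2.61 0.582 -2.733
vertex 2.058 1.001 -3.046
vertex 2.574 1.114 -2.5
endloop
endfacet
facet normal 0.523 -0.312 0.793
outer loop
vertex 2.61 0.582 -2.733
vertex 2.574 1.114 -2.5
vertex 0.662 0.259 -1.574
endloop
endfacet

endsolid


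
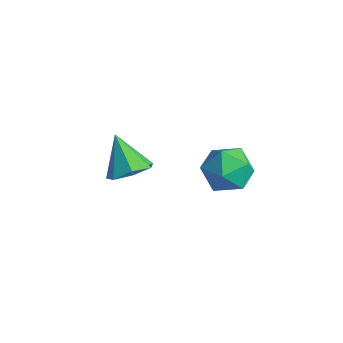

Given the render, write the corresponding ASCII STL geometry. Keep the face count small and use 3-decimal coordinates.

solid 
facet normal 0.625 -0.131 -0.770
outer loop
vertex -1.906 0.43 -2.752
vertex -2.712 -0.052 -3.324
vertex -2.441 1.014 -3.285
endloop
endfacet
facet normal 0.212 0.758 0.617
outer loop
vertex -1.906 0.43 -2.752
vertex -2.441 1.014 -3.285
vertex -3.968 0.212 -1.776
endloop
endfacet
facet normal 0.625 -0.131 -0.769
outer loop
vertex -2.441 1.014 -3.285
vertex -2.712 -0.052 -3.324
vertex -3.18 0.794 -3.848
endloop
endfacet
facet normal -0.366 0.923 0.120
outer loop
vertex -2.441 1.014 -3.285
vertex -3.18 0.794 -3.848
vertex -3.968 0.212 -1.776
endloop
endfacet
facet normal 0.625 -0.131 -0.770
outer loop
vertex -3.18 0.794 -3.848
vertex -2.712 -0.052 -3.324
vertex -3.567 -0.062 -4.016
endloop
endfacet
facet normal -0.875 0.437 -0.210
outer loop
vertex -3.18 0.794 -3.848
vertex -3.567 -0.062 -4.016
vertex -3.968 0.212 -1.776
endloop
endfacet
facet normal 0.625 -0.131 -0.770
outer loop
vertex -3.567 -0.062 -4.016
vertex -2.712 -0.052 -3.324
vertex -3.31 -0.911 -3.663
endloop
endfacet
facet normal -0.934 -0.335 -0.126
outer loop
vertex -3.567 -0.062 -4.016
vertex -3.31 -0.911 -3.663
vertex -3.968 0.212 -1.776
endloop
endfacet
facet normal 0.625 -0.132 -0.769
outer loop
vertex -3.31 -0.911 -3.663
vertex -2.712 -0.052 -3.324
vertex -2.603 -1.113 -3.054
endloop
endfacet
facet normal -0.498 -0.811 0.309
outer loop
vertex -3.31 -0.911 -3.663
vertex -2.603 -1.113 -3.054
vertex -3.968 0.212 -1.776
endloop
endfacet
facet normal 0.625 -0.132 -0.770
outer loop
vertex -2.603 -1.113 -3.054
vertex -2.712 -0.052 -3.324
vertex -1.978 -0.516 -2.649
endloop
endfacet
facet normal 0.106 -0.632 0.768
outer loop
vertex -2.603 -1.113 -3.054
vertex -1.978 -0.516 -2.649
vertex -3.968 0.212 -1.776
endloop
endfacet
facet normal 0.625 -0.131 -0.770
outer loop
vertex -1.978 -0.516 -2.649
vertex -2.712 -0.052 -3.324
vertex -1.906 0.43 -2.752
endloop
endfacet
facet normal 0.421 0.066 0.905
outer loop
vertex -1.978 -0.516 -2.649
vertex -1.906 0.43 -2.752
vertex -3.968 0.212 -1.776
endloop
endfacet
facet normal -0.681 0.723 0.117
outer loop
vertex 1.364 2.008 -0.954
vertex 0.82 1.351 -0.053
vertex 1.723 2.156 0.224
endloop
endfacet
facet normal -0.058 0.993 -0.107
outer loop
vertex 1.364 2.008 -0.954
vertex 1.723 2.156 0.224
vertex 2.57 2.108 -0.681
endloop
endfacet
facet normal 0.108 0.679 -0.726
outer loop
vertex 1.364 2.008 -0.954
vertex 2.57 2.108 -0.681
vertex 2.19 1.274 -1.517
endloop
endfacet
facet normal -0.411 0.216 -0.885
outer loop
vertex 1.364 2.008 -0.954
vertex 2.19 1.274 -1.517
vertex 1.109 0.806 -1.129
endloop
endfacet
facet normal -0.899 0.244 -0.365
outer loop
vertex 1.364 2.008 -0.954
vertex 1.109 0.806 -1.129
vertex 0.82 1.351 -0.053
endloop
endfacet
facet normal 0.442 0.817 0.370
outer loop
vertex 2.57 2.108 -0.681
vertex 1.723 2.156 0.224
vertex 2.771 1.514 0.389
endloop
endfacet
facet normal -0.565 0.381 0.732
outer loop
vertex 1.723 2.156 0.224
vertex 0.82 1.351 -0.053
vertex 1.69 1.046 0.777
endloop
endfacet
facet normal -0.918 -0.395 -0.047
outer loop
vertex 0.82 1.351 -0.053
vertex 1.109 0.806 -1.129
vertex 1.31 0.212 -0.059
endloop
endfacet
facet normal -0.129 -0.439 -0.889
outer loop
vertex 1.109 0.806 -1.129
vertex 2.19 1.274 -1.517
vertex 2.157 0.164 -0.964
endloop
endfacet
facet normal 0.711 0.309 -0.632
outer loop
vertex 2.19 1.274 -1.517
vertex 2.57 2.108 -0.681
vertex 3.06 0.969 -0.687
endloop
endfacet
facet normal 0.411 -0.216 0.885
outer loop
vertex 2.516 0.312 0.214
vertex 2.771 1.514 0.389
vertex 1.69 1.046 0.777
endloop
endfacet
facet normal -0.108 -0.679 0.726
outer loop
vertex 2.516 0.312 0.214
vertex 1.69 1.046 0.777
vertex 1.31 0.212 -0.059
endloop
endfacet
facet normal 0.058 -0.993 0.107
outer loop
vertex 2.516 0.312 0.214
vertex 1.31 0.212 -0.059
vertex 2.157 0.164 -0.964
endloop
endfacet
facet normal 0.681 -0.723 -0.117
outer loop
vertex 2.516 0.312 0.214
vertex 2.157 0.164 -0.964
vertex 3.06 0.969 -0.687
endloop
endfacet
facet normal 0.899 -0.244 0.365
outer loop
vertex 2.516 0.312 0.214
vertex 3.06 0.969 -0.687
vertex 2.771 1.514 0.389
endloop
endfacet
facet normal 0.129 0.439 0.889
outer loop
vertex 1.69 1.046 0.777
vertex 2.771 1.514 0.389
vertex 1.723 2.156 0.224
endloop
endfacet
facet normal -0.711 -0.309 0.632
outer loop
vertex 1.31 0.212 -0.059
vertex 1.69 1.046 0.777
vertex 0.82 1.351 -0.053
endloop
endfacet
facet normal -0.442 -0.817 -0.370
outer loop
vertex 2.157 0.164 -0.964
vertex 1.31 0.212 -0.059
vertex 1.109 0.806 -1.129
endloop
endfacet
facet normal 0.565 -0.381 -0.732
outer loop
vertex 3.06 0.969 -0.687
vertex 2.157 0.164 -0.964
vertex 2.19 1.274 -1.517
endloop
endfacet
facet normal 0.918 0.395 0.047
outer loop
vertex 2.771 1.514 0.389
vertex 3.06 0.969 -0.687
vertex 2.57 2.108 -0.681
endloop
endfacet

endsolid


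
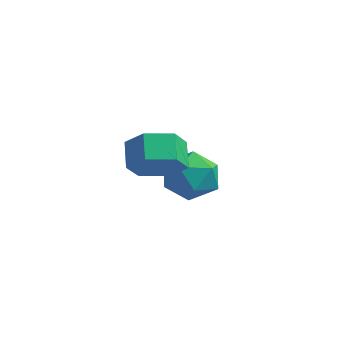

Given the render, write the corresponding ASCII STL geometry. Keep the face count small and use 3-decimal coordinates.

solid 
facet normal -0.996 -0.042 0.085
outer loop
vertex -0.15 0.567 -3.988
vertex -0.042 0.206 -2.895
vertex -0.109 1.337 -3.126
endloop
endfacet
facet normal -0.800 0.466 -0.378
outer loop
vertex -0.15 0.567 -3.988
vertex -0.109 1.337 -3.126
vertex 0.47 1.536 -4.107
endloop
endfacet
facet normal -0.417 0.157 -0.895
outer loop
vertex -0.15 0.567 -3.988
vertex 0.47 1.536 -4.107
vertex 0.896 0.528 -4.482
endloop
endfacet
facet normal -0.376 -0.541 -0.753
outer loop
vertex -0.15 0.567 -3.988
vertex 0.896 0.528 -4.482
vertex 0.579 -0.294 -3.733
endloop
endfacet
facet normal -0.733 -0.664 -0.147
outer loop
vertex -0.15 0.567 -3.988
vertex 0.579 -0.294 -3.733
vertex -0.042 0.206 -2.895
endloop
endfacet
facet normal -0.377 0.926 -0.035
outer loop
vertex 0.47 1.536 -4.107
vertex -0.109 1.337 -3.126
vertex 0.961 1.774 -3.087
endloop
endfacet
facet normal -0.693 0.105 0.713
outer loop
vertex -0.109 1.337 -3.126
vertex -0.042 0.206 -2.895
vertex 0.644 0.952 -2.338
endloop
endfacet
facet normal -0.268 -0.902 0.339
outer loop
vertex -0.042 0.206 -2.895
vertex 0.579 -0.294 -3.733
vertex 1.07 -0.056 -2.713
endloop
endfacet
facet normal 0.310 -0.703 -0.640
outer loop
vertex 0.579 -0.294 -3.733
vertex 0.896 0.528 -4.482
vertex 1.649 0.143 -3.694
endloop
endfacet
facet normal 0.243 0.427 -0.871
outer loop
vertex 0.896 0.528 -4.482
vertex 0.47 1.536 -4.107
vertex 1.582 1.274 -3.925
endloop
endfacet
facet normal 0.376 0.541 0.753
outer loop
vertex 1.69 0.913 -2.832
vertex 0.961 1.774 -3.087
vertex 0.644 0.952 -2.338
endloop
endfacet
facet normal 0.417 -0.157 0.895
outer loop
vertex 1.69 0.913 -2.832
vertex 0.644 0.952 -2.338
vertex 1.07 -0.056 -2.713
endloop
endfacet
facet normal 0.800 -0.466 0.378
outer loop
vertex 1.69 0.913 -2.832
vertex 1.07 -0.056 -2.713
vertex 1.649 0.143 -3.694
endloop
endfacet
facet normal 0.996 0.042 -0.085
outer loop
vertex 1.69 0.913 -2.832
vertex 1.649 0.143 -3.694
vertex 1.582 1.274 -3.925
endloop
endfacet
facet normal 0.733 0.664 0.147
outer loop
vertex 1.69 0.913 -2.832
vertex 1.582 1.274 -3.925
vertex 0.961 1.774 -3.087
endloop
endfacet
facet normal -0.310 0.703 0.640
outer loop
vertex 0.644 0.952 -2.338
vertex 0.961 1.774 -3.087
vertex -0.109 1.337 -3.126
endloop
endfacet
facet normal -0.243 -0.427 0.871
outer loop
vertex 1.07 -0.056 -2.713
vertex 0.644 0.952 -2.338
vertex -0.042 0.206 -2.895
endloop
endfacet
facet normal 0.377 -0.926 0.035
outer loop
vertex 1.649 0.143 -3.694
vertex 1.07 -0.056 -2.713
vertex 0.579 -0.294 -3.733
endloop
endfacet
facet normal 0.693 -0.105 -0.713
outer loop
vertex 1.582 1.274 -3.925
vertex 1.649 0.143 -3.694
vertex 0.896 0.528 -4.482
endloop
endfacet
facet normal 0.268 0.902 -0.339
outer loop
vertex 0.961 1.774 -3.087
vertex 1.582 1.274 -3.925
vertex 0.47 1.536 -4.107
endloop
endfacet
facet normal 0.564 -0.401 -0.722
outer loop
vertex 3.956 -2.075 -1.398
vertex 3.424 -2.92 -1.345
vertex 3.143 -2.191 -1.969
endloop
endfacet
facet normal 0.145 0.909 -0.391
outer loop
vertex 3.956 -2.075 -1.398
vertex 3.143 -2.191 -1.969
vertex 3.308 -1.615 -0.568
endloop
endfacet
facet normal 0.145 0.909 -0.391
outer loop
vertex 3.308 -1.615 -0.568
vertex 3.143 -2.191 -1.969
vertex 2.495 -1.73 -1.138
endloop
endfacet
facet normal -0.563 0.400 0.723
outer loop
vertex 3.308 -1.615 -0.568
vertex 2.495 -1.73 -1.138
vertex 2.776 -2.46 -0.515
endloop
endfacet
facet normal 0.564 -0.401 -0.722
outer loop
vertex 3.143 -2.191 -1.969
vertex 3.424 -2.92 -1.345
vertex 2.611 -3.036 -1.916
endloop
endfacet
facet normal -0.632 0.355 -0.689
outer loop
vertex 3.143 -2.191 -1.969
vertex 2.611 -3.036 -1.916
vertex 2.495 -1.73 -1.138
endloop
endfacet
facet normal -0.632 0.355 -0.689
outer loop
vertex 2.495 -1.73 -1.138
vertex 2.611 -3.036 -1.916
vertex 1.963 -2.575 -1.085
endloop
endfacet
facet normal -0.563 0.400 0.723
outer loop
vertex 2.495 -1.73 -1.138
vertex 1.963 -2.575 -1.085
vertex 2.776 -2.46 -0.515
endloop
endfacet
facet normal 0.564 -0.401 -0.722
outer loop
vertex 2.611 -3.036 -1.916
vertex 3.424 -2.92 -1.345
vertex 2.892 -3.765 -1.292
endloop
endfacet
facet normal -0.777 -0.555 -0.298
outer loop
vertex 2.611 -3.036 -1.916
vertex 2.892 -3.765 -1.292
vertex 1.963 -2.575 -1.085
endloop
endfacet
facet normal -0.777 -0.554 -0.299
outer loop
vertex 1.963 -2.575 -1.085
vertex 2.892 -3.765 -1.292
vertex 2.244 -3.305 -0.462
endloop
endfacet
facet normal -0.563 0.400 0.723
outer loop
vertex 1.963 -2.575 -1.085
vertex 2.244 -3.305 -0.462
vertex 2.776 -2.46 -0.515
endloop
endfacet
facet normal 0.563 -0.400 -0.723
outer loop
vertex 2.892 -3.765 -1.292
vertex 3.424 -2.92 -1.345
vertex 3.705 -3.65 -0.722
endloop
endfacet
facet normal -0.145 -0.909 0.390
outer loop
vertex 2.892 -3.765 -1.292
vertex 3.705 -3.65 -0.722
vertex 2.244 -3.305 -0.462
endloop
endfacet
facet normal -0.145 -0.909 0.391
outer loop
vertex 2.244 -3.305 -0.462
vertex 3.705 -3.65 -0.722
vertex 3.057 -3.189 0.109
endloop
endfacet
facet normal -0.564 0.401 0.722
outer loop
vertex 2.244 -3.305 -0.462
vertex 3.057 -3.189 0.109
vertex 2.776 -2.46 -0.515
endloop
endfacet
facet normal 0.563 -0.400 -0.723
outer loop
vertex 3.705 -3.65 -0.722
vertex 3.424 -2.92 -1.345
vertex 4.237 -2.805 -0.775
endloop
endfacet
facet normal 0.632 -0.355 0.689
outer loop
vertex 3.705 -3.65 -0.722
vertex 4.237 -2.805 -0.775
vertex 3.057 -3.189 0.109
endloop
endfacet
facet normal 0.632 -0.355 0.689
outer loop
vertex 3.057 -3.189 0.109
vertex 4.237 -2.805 -0.775
vertex 3.589 -2.344 0.056
endloop
endfacet
facet normal -0.564 0.401 0.722
outer loop
vertex 3.057 -3.189 0.109
vertex 3.589 -2.344 0.056
vertex 2.776 -2.46 -0.515
endloop
endfacet
facet normal 0.563 -0.400 -0.723
outer loop
vertex 4.237 -2.805 -0.775
vertex 3.424 -2.92 -1.345
vertex 3.956 -2.075 -1.398
endloop
endfacet
facet normal 0.777 0.554 0.299
outer loop
vertex 4.237 -2.805 -0.775
vertex 3.956 -2.075 -1.398
vertex 3.589 -2.344 0.056
endloop
endfacet
facet normal 0.776 0.555 0.299
outer loop
vertex 3.589 -2.344 0.056
vertex 3.956 -2.075 -1.398
vertex 3.308 -1.615 -0.568
endloop
endfacet
facet normal -0.564 0.401 0.722
outer loop
vertex 3.589 -2.344 0.056
vertex 3.308 -1.615 -0.568
vertex 2.776 -2.46 -0.515
endloop
endfacet

endsolid


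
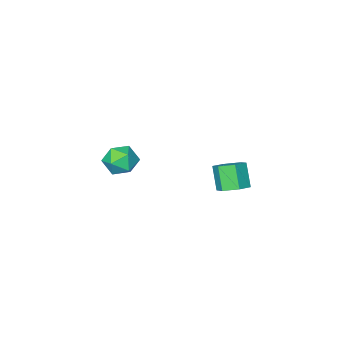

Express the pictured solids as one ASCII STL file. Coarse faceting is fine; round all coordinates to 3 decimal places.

solid 
facet normal 0.182 0.499 -0.848
outer loop
vertex -1.224 3.554 0.088
vertex -2.076 3.394 -0.189
vertex -1.888 4.143 0.292
endloop
endfacet
facet normal 0.660 0.577 0.481
outer loop
vertex -1.224 3.554 0.088
vertex -1.888 4.143 0.292
vertex -1.512 2.766 1.427
endloop
endfacet
facet normal 0.660 0.577 0.481
outer loop
vertex -1.512 2.766 1.427
vertex -1.888 4.143 0.292
vertex -2.176 3.355 1.631
endloop
endfacet
facet normal -0.183 -0.499 0.847
outer loop
vertex -1.512 2.766 1.427
vertex -2.176 3.355 1.631
vertex -2.364 2.606 1.149
endloop
endfacet
facet normal 0.183 0.498 -0.847
outer loop
vertex -1.888 4.143 0.292
vertex -2.076 3.394 -0.189
vertex -2.739 3.983 0.014
endloop
endfacet
facet normal -0.302 0.849 0.435
outer loop
vertex -1.888 4.143 0.292
vertex -2.739 3.983 0.014
vertex -2.176 3.355 1.631
endloop
endfacet
facet normal -0.302 0.849 0.435
outer loop
vertex -2.176 3.355 1.631
vertex -2.739 3.983 0.014
vertex -3.027 3.195 1.353
endloop
endfacet
facet normal -0.183 -0.499 0.847
outer loop
vertex -2.176 3.355 1.631
vertex -3.027 3.195 1.353
vertex -2.364 2.606 1.149
endloop
endfacet
facet normal 0.183 0.498 -0.848
outer loop
vertex -2.739 3.983 0.014
vertex -2.076 3.394 -0.189
vertex -2.928 3.234 -0.467
endloop
endfacet
facet normal -0.961 0.272 -0.046
outer loop
vertex -2.739 3.983 0.014
vertex -2.928 3.234 -0.467
vertex -3.027 3.195 1.353
endloop
endfacet
facet normal -0.961 0.272 -0.046
outer loop
vertex -3.027 3.195 1.353
vertex -2.928 3.234 -0.467
vertex -3.216 2.446 0.872
endloop
endfacet
facet normal -0.182 -0.498 0.848
outer loop
vertex -3.027 3.195 1.353
vertex -3.216 2.446 0.872
vertex -2.364 2.606 1.149
endloop
endfacet
facet normal 0.183 0.499 -0.847
outer loop
vertex -2.928 3.234 -0.467
vertex -2.076 3.394 -0.189
vertex -2.264 2.645 -0.671
endloop
endfacet
facet normal -0.660 -0.577 -0.481
outer loop
vertex -2.928 3.234 -0.467
vertex -2.264 2.645 -0.671
vertex -3.216 2.446 0.872
endloop
endfacet
facet normal -0.660 -0.577 -0.481
outer loop
vertex -3.216 2.446 0.872
vertex -2.264 2.645 -0.671
vertex -2.552 1.857 0.668
endloop
endfacet
facet normal -0.182 -0.499 0.848
outer loop
vertex -3.216 2.446 0.872
vertex -2.552 1.857 0.668
vertex -2.364 2.606 1.149
endloop
endfacet
facet normal 0.183 0.499 -0.847
outer loop
vertex -2.264 2.645 -0.671
vertex -2.076 3.394 -0.189
vertex -1.413 2.805 -0.393
endloop
endfacet
facet normal 0.302 -0.849 -0.435
outer loop
vertex -2.264 2.645 -0.671
vertex -1.413 2.805 -0.393
vertex -2.552 1.857 0.668
endloop
endfacet
facet normal 0.302 -0.849 -0.435
outer loop
vertex -2.552 1.857 0.668
vertex -1.413 2.805 -0.393
vertex -1.701 2.017 0.946
endloop
endfacet
facet normal -0.183 -0.498 0.847
outer loop
vertex -2.552 1.857 0.668
vertex -1.701 2.017 0.946
vertex -2.364 2.606 1.149
endloop
endfacet
facet normal 0.182 0.498 -0.848
outer loop
vertex -1.413 2.805 -0.393
vertex -2.076 3.394 -0.189
vertex -1.224 3.554 0.088
endloop
endfacet
facet normal 0.961 -0.272 0.046
outer loop
vertex -1.413 2.805 -0.393
vertex -1.224 3.554 0.088
vertex -1.701 2.017 0.946
endloop
endfacet
facet normal 0.961 -0.272 0.046
outer loop
vertex -1.701 2.017 0.946
vertex -1.224 3.554 0.088
vertex -1.512 2.766 1.427
endloop
endfacet
facet normal -0.183 -0.498 0.848
outer loop
vertex -1.701 2.017 0.946
vertex -1.512 2.766 1.427
vertex -2.364 2.606 1.149
endloop
endfacet
facet normal 0.401 0.841 0.364
outer loop
vertex 0.395 -2.763 -1.357
vertex 0.201 -3.12 -0.32
vertex 1.166 -3.363 -0.821
endloop
endfacet
facet normal 0.699 0.666 -0.260
outer loop
vertex 0.395 -2.763 -1.357
vertex 1.166 -3.363 -0.821
vertex 0.955 -3.561 -1.897
endloop
endfacet
facet normal 0.182 0.636 -0.750
outer loop
vertex 0.395 -2.763 -1.357
vertex 0.955 -3.561 -1.897
vertex -0.141 -3.44 -2.061
endloop
endfacet
facet normal -0.436 0.791 -0.429
outer loop
vertex 0.395 -2.763 -1.357
vertex -0.141 -3.44 -2.061
vertex -0.607 -3.168 -1.086
endloop
endfacet
facet normal -0.301 0.918 0.260
outer loop
vertex 0.395 -2.763 -1.357
vertex -0.607 -3.168 -1.086
vertex 0.201 -3.12 -0.32
endloop
endfacet
facet normal 0.981 0.014 -0.195
outer loop
vertex 0.955 -3.561 -1.897
vertex 1.166 -3.363 -0.821
vertex 1.107 -4.412 -1.194
endloop
endfacet
facet normal 0.498 0.295 0.815
outer loop
vertex 1.166 -3.363 -0.821
vertex 0.201 -3.12 -0.32
vertex 0.641 -4.14 -0.219
endloop
endfacet
facet normal -0.637 0.420 0.646
outer loop
vertex 0.201 -3.12 -0.32
vertex -0.607 -3.168 -1.086
vertex -0.455 -4.019 -0.383
endloop
endfacet
facet normal -0.856 0.215 -0.469
outer loop
vertex -0.607 -3.168 -1.086
vertex -0.141 -3.44 -2.061
vertex -0.666 -4.217 -1.459
endloop
endfacet
facet normal 0.144 -0.036 -0.989
outer loop
vertex -0.141 -3.44 -2.061
vertex 0.955 -3.561 -1.897
vertex 0.299 -4.46 -1.96
endloop
endfacet
facet normal 0.436 -0.791 0.429
outer loop
vertex 0.105 -4.817 -0.923
vertex 1.107 -4.412 -1.194
vertex 0.641 -4.14 -0.219
endloop
endfacet
facet normal -0.182 -0.636 0.750
outer loop
vertex 0.105 -4.817 -0.923
vertex 0.641 -4.14 -0.219
vertex -0.455 -4.019 -0.383
endloop
endfacet
facet normal -0.699 -0.666 0.260
outer loop
vertex 0.105 -4.817 -0.923
vertex -0.455 -4.019 -0.383
vertex -0.666 -4.217 -1.459
endloop
endfacet
facet normal -0.401 -0.841 -0.364
outer loop
vertex 0.105 -4.817 -0.923
vertex -0.666 -4.217 -1.459
vertex 0.299 -4.46 -1.96
endloop
endfacet
facet normal 0.301 -0.918 -0.260
outer loop
vertex 0.105 -4.817 -0.923
vertex 0.299 -4.46 -1.96
vertex 1.107 -4.412 -1.194
endloop
endfacet
facet normal 0.856 -0.215 0.469
outer loop
vertex 0.641 -4.14 -0.219
vertex 1.107 -4.412 -1.194
vertex 1.166 -3.363 -0.821
endloop
endfacet
facet normal -0.144 0.036 0.989
outer loop
vertex -0.455 -4.019 -0.383
vertex 0.641 -4.14 -0.219
vertex 0.201 -3.12 -0.32
endloop
endfacet
facet normal -0.981 -0.014 0.195
outer loop
vertex -0.666 -4.217 -1.459
vertex -0.455 -4.019 -0.383
vertex -0.607 -3.168 -1.086
endloop
endfacet
facet normal -0.498 -0.295 -0.815
outer loop
vertex 0.299 -4.46 -1.96
vertex -0.666 -4.217 -1.459
vertex -0.141 -3.44 -2.061
endloop
endfacet
facet normal 0.637 -0.420 -0.646
outer loop
vertex 1.107 -4.412 -1.194
vertex 0.299 -4.46 -1.96
vertex 0.955 -3.561 -1.897
endloop
endfacet

endsolid


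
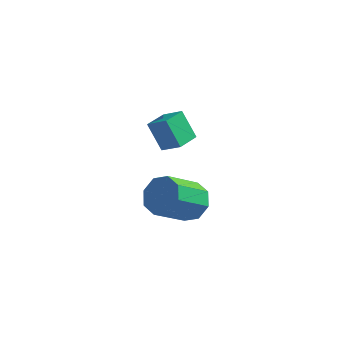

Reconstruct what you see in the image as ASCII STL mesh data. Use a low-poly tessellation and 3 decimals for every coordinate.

solid 
facet normal -0.516 0.243 0.821
outer loop
vertex -0.493 3.287 3.481
vertex -0.168 4.363 3.367
vertex -1.38 3.489 2.864
endloop
endfacet
facet normal -0.287 -0.953 0.101
outer loop
vertex -0.632 3.137 1.673
vertex -0.493 3.287 3.481
vertex -1.38 3.489 2.864
endloop
endfacet
facet normal -0.516 0.243 0.822
outer loop
vertex -1.38 3.489 2.864
vertex -0.168 4.363 3.367
vertex -1.055 4.566 2.75
endloop
endfacet
facet normal -0.807 0.184 -0.561
outer loop
vertex -1.055 4.566 2.75
vertex -0.632 3.137 1.673
vertex -1.38 3.489 2.864
endloop
endfacet
facet normal 0.807 -0.184 0.561
outer loop
vertex -0.493 3.287 3.481
vertex 0.58 4.011 2.176
vertex -0.168 4.363 3.367
endloop
endfacet
facet normal -0.288 -0.952 0.101
outer loop
vertex 0.255 2.934 2.29
vertex -0.493 3.287 3.481
vertex -0.632 3.137 1.673
endloop
endfacet
facet normal 0.807 -0.184 0.561
outer loop
vertex 0.255 2.934 2.29
vertex 0.58 4.011 2.176
vertex -0.493 3.287 3.481
endloop
endfacet
facet normal 0.288 0.952 -0.101
outer loop
vertex -0.168 4.363 3.367
vertex 0.58 4.011 2.176
vertex -1.055 4.566 2.75
endloop
endfacet
facet normal -0.807 0.184 -0.561
outer loop
vertex -0.307 4.213 1.559
vertex -0.632 3.137 1.673
vertex -1.055 4.566 2.75
endloop
endfacet
facet normal 0.288 0.952 -0.102
outer loop
vertex -1.055 4.566 2.75
vertex 0.58 4.011 2.176
vertex -0.307 4.213 1.559
endloop
endfacet
facet normal 0.516 -0.243 -0.822
outer loop
vertex -0.307 4.213 1.559
vertex 0.255 2.934 2.29
vertex -0.632 3.137 1.673
endloop
endfacet
facet normal 0.516 -0.243 -0.821
outer loop
vertex 0.58 4.011 2.176
vertex 0.255 2.934 2.29
vertex -0.307 4.213 1.559
endloop
endfacet
facet normal 0.440 0.642 -0.628
outer loop
vertex 0.741 3.914 -3.15
vertex 0.151 4.657 -2.804
vertex 1.055 4.286 -2.55
endloop
endfacet
facet normal 0.801 -0.597 -0.049
outer loop
vertex 0.741 3.914 -3.15
vertex 1.055 4.286 -2.55
vertex -0.161 2.599 -1.861
endloop
endfacet
facet normal 0.801 -0.597 -0.048
outer loop
vertex -0.161 2.599 -1.861
vertex 1.055 4.286 -2.55
vertex 0.153 2.972 -1.261
endloop
endfacet
facet normal -0.440 -0.641 0.629
outer loop
vertex -0.161 2.599 -1.861
vertex 0.153 2.972 -1.261
vertex -0.751 3.343 -1.516
endloop
endfacet
facet normal 0.440 0.641 -0.629
outer loop
vertex 1.055 4.286 -2.55
vertex 0.151 4.657 -2.804
vertex 0.84 4.876 -2.099
endloop
endfacet
facet normal 0.854 -0.082 0.514
outer loop
vertex 1.055 4.286 -2.55
vertex 0.84 4.876 -2.099
vertex 0.153 2.972 -1.261
endloop
endfacet
facet normal 0.854 -0.082 0.514
outer loop
vertex 0.153 2.972 -1.261
vertex 0.84 4.876 -2.099
vertex -0.062 3.562 -0.81
endloop
endfacet
facet normal -0.440 -0.641 0.629
outer loop
vertex 0.153 2.972 -1.261
vertex -0.062 3.562 -0.81
vertex -0.751 3.343 -1.516
endloop
endfacet
facet normal 0.440 0.641 -0.629
outer loop
vertex 0.84 4.876 -2.099
vertex 0.151 4.657 -2.804
vertex 0.221 5.338 -2.061
endloop
endfacet
facet normal 0.407 0.482 0.776
outer loop
vertex 0.84 4.876 -2.099
vertex 0.221 5.338 -2.061
vertex -0.062 3.562 -0.81
endloop
endfacet
facet normal 0.406 0.482 0.776
outer loop
vertex -0.062 3.562 -0.81
vertex 0.221 5.338 -2.061
vertex -0.681 4.023 -0.773
endloop
endfacet
facet normal -0.440 -0.641 0.628
outer loop
vertex -0.062 3.562 -0.81
vertex -0.681 4.023 -0.773
vertex -0.751 3.343 -1.516
endloop
endfacet
facet normal 0.440 0.641 -0.629
outer loop
vertex 0.221 5.338 -2.061
vertex 0.151 4.657 -2.804
vertex -0.439 5.401 -2.459
endloop
endfacet
facet normal -0.279 0.763 0.583
outer loop
vertex 0.221 5.338 -2.061
vertex -0.439 5.401 -2.459
vertex -0.681 4.023 -0.773
endloop
endfacet
facet normal -0.278 0.763 0.584
outer loop
vertex -0.681 4.023 -0.773
vertex -0.439 5.401 -2.459
vertex -1.341 4.086 -1.17
endloop
endfacet
facet normal -0.439 -0.642 0.629
outer loop
vertex -0.681 4.023 -0.773
vertex -1.341 4.086 -1.17
vertex -0.751 3.343 -1.516
endloop
endfacet
facet normal 0.440 0.641 -0.629
outer loop
vertex -0.439 5.401 -2.459
vertex 0.151 4.657 -2.804
vertex -0.753 5.028 -3.059
endloop
endfacet
facet normal -0.801 0.597 0.048
outer loop
vertex -0.439 5.401 -2.459
vertex -0.753 5.028 -3.059
vertex -1.341 4.086 -1.17
endloop
endfacet
facet normal -0.801 0.597 0.049
outer loop
vertex -1.341 4.086 -1.17
vertex -0.753 5.028 -3.059
vertex -1.655 3.714 -1.77
endloop
endfacet
facet normal -0.440 -0.642 0.628
outer loop
vertex -1.341 4.086 -1.17
vertex -1.655 3.714 -1.77
vertex -0.751 3.343 -1.516
endloop
endfacet
facet normal 0.440 0.641 -0.629
outer loop
vertex -0.753 5.028 -3.059
vertex 0.151 4.657 -2.804
vertex -0.538 4.438 -3.51
endloop
endfacet
facet normal -0.854 0.082 -0.514
outer loop
vertex -0.753 5.028 -3.059
vertex -0.538 4.438 -3.51
vertex -1.655 3.714 -1.77
endloop
endfacet
facet normal -0.854 0.082 -0.514
outer loop
vertex -1.655 3.714 -1.77
vertex -0.538 4.438 -3.51
vertex -1.44 3.124 -2.221
endloop
endfacet
facet normal -0.440 -0.641 0.629
outer loop
vertex -1.655 3.714 -1.77
vertex -1.44 3.124 -2.221
vertex -0.751 3.343 -1.516
endloop
endfacet
facet normal 0.440 0.641 -0.628
outer loop
vertex -0.538 4.438 -3.51
vertex 0.151 4.657 -2.804
vertex 0.081 3.977 -3.547
endloop
endfacet
facet normal -0.406 -0.483 -0.776
outer loop
vertex -0.538 4.438 -3.51
vertex 0.081 3.977 -3.547
vertex -1.44 3.124 -2.221
endloop
endfacet
facet normal -0.407 -0.481 -0.776
outer loop
vertex -1.44 3.124 -2.221
vertex 0.081 3.977 -3.547
vertex -0.821 2.662 -2.259
endloop
endfacet
facet normal -0.440 -0.641 0.629
outer loop
vertex -1.44 3.124 -2.221
vertex -0.821 2.662 -2.259
vertex -0.751 3.343 -1.516
endloop
endfacet
facet normal 0.439 0.642 -0.629
outer loop
vertex 0.081 3.977 -3.547
vertex 0.151 4.657 -2.804
vertex 0.741 3.914 -3.15
endloop
endfacet
facet normal 0.278 -0.763 -0.584
outer loop
vertex 0.081 3.977 -3.547
vertex 0.741 3.914 -3.15
vertex -0.821 2.662 -2.259
endloop
endfacet
facet normal 0.279 -0.763 -0.583
outer loop
vertex -0.821 2.662 -2.259
vertex 0.741 3.914 -3.15
vertex -0.161 2.599 -1.861
endloop
endfacet
facet normal -0.440 -0.641 0.629
outer loop
vertex -0.821 2.662 -2.259
vertex -0.161 2.599 -1.861
vertex -0.751 3.343 -1.516
endloop
endfacet

endsolid


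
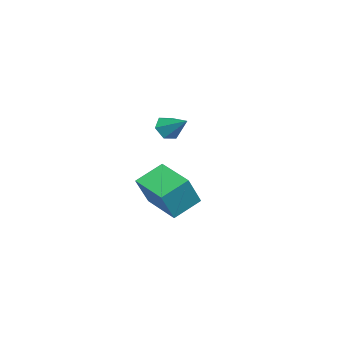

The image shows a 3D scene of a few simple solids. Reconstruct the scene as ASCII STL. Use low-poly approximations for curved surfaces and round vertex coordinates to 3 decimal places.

solid 
facet normal -0.509 -0.698 -0.503
outer loop
vertex -2.564 2.018 2.429
vertex -3.215 2.117 2.95
vertex -3.161 2.581 2.252
endloop
endfacet
facet normal 0.648 0.508 -0.567
outer loop
vertex -2.564 2.018 2.429
vertex -3.161 2.581 2.252
vertex -2.365 3.283 3.79
endloop
endfacet
facet normal -0.509 -0.698 -0.503
outer loop
vertex -3.161 2.581 2.252
vertex -3.215 2.117 2.95
vertex -3.812 2.681 2.772
endloop
endfacet
facet normal -0.138 0.926 -0.351
outer loop
vertex -3.161 2.581 2.252
vertex -3.812 2.681 2.772
vertex -2.365 3.283 3.79
endloop
endfacet
facet normal -0.509 -0.698 -0.503
outer loop
vertex -3.812 2.681 2.772
vertex -3.215 2.117 2.95
vertex -3.867 2.217 3.471
endloop
endfacet
facet normal -0.583 0.697 0.417
outer loop
vertex -3.812 2.681 2.772
vertex -3.867 2.217 3.471
vertex -2.365 3.283 3.79
endloop
endfacet
facet normal -0.510 -0.697 -0.504
outer loop
vertex -3.867 2.217 3.471
vertex -3.215 2.117 2.95
vertex -3.27 1.653 3.648
endloop
endfacet
facet normal -0.241 0.049 0.969
outer loop
vertex -3.867 2.217 3.471
vertex -3.27 1.653 3.648
vertex -2.365 3.283 3.79
endloop
endfacet
facet normal -0.509 -0.698 -0.504
outer loop
vertex -3.27 1.653 3.648
vertex -3.215 2.117 2.95
vertex -2.618 1.554 3.127
endloop
endfacet
facet normal 0.546 -0.368 0.753
outer loop
vertex -3.27 1.653 3.648
vertex -2.618 1.554 3.127
vertex -2.365 3.283 3.79
endloop
endfacet
facet normal -0.509 -0.698 -0.503
outer loop
vertex -2.618 1.554 3.127
vertex -3.215 2.117 2.95
vertex -2.564 2.018 2.429
endloop
endfacet
facet normal 0.990 -0.139 -0.016
outer loop
vertex -2.618 1.554 3.127
vertex -2.564 2.018 2.429
vertex -2.365 3.283 3.79
endloop
endfacet
facet normal -0.514 0.215 -0.831
outer loop
vertex 1.099 3.183 0.55
vertex 2.562 4.717 0.043
vertex 2.034 1.998 -0.335
endloop
endfacet
facet normal -0.671 -0.704 0.233
outer loop
vertex 3.118 1.543 1.417
vertex 1.099 3.183 0.55
vertex 2.034 1.998 -0.335
endloop
endfacet
facet normal -0.514 0.215 -0.830
outer loop
vertex 2.034 1.998 -0.335
vertex 2.562 4.717 0.043
vertex 3.497 3.532 -0.843
endloop
endfacet
facet normal 0.534 -0.677 -0.506
outer loop
vertex 3.497 3.532 -0.843
vertex 3.118 1.543 1.417
vertex 2.034 1.998 -0.335
endloop
endfacet
facet normal -0.534 0.677 0.506
outer loop
vertex 1.099 3.183 0.55
vertex 3.646 4.262 1.795
vertex 2.562 4.717 0.043
endloop
endfacet
facet normal -0.671 -0.704 0.233
outer loop
vertex 2.183 2.728 2.303
vertex 1.099 3.183 0.55
vertex 3.118 1.543 1.417
endloop
endfacet
facet normal -0.534 0.677 0.506
outer loop
vertex 2.183 2.728 2.303
vertex 3.646 4.262 1.795
vertex 1.099 3.183 0.55
endloop
endfacet
facet normal 0.671 0.704 -0.233
outer loop
vertex 2.562 4.717 0.043
vertex 3.646 4.262 1.795
vertex 3.497 3.532 -0.843
endloop
endfacet
facet normal 0.534 -0.677 -0.506
outer loop
vertex 4.581 3.077 0.91
vertex 3.118 1.543 1.417
vertex 3.497 3.532 -0.843
endloop
endfacet
facet normal 0.671 0.704 -0.233
outer loop
vertex 3.497 3.532 -0.843
vertex 3.646 4.262 1.795
vertex 4.581 3.077 0.91
endloop
endfacet
facet normal 0.514 -0.216 0.830
outer loop
vertex 4.581 3.077 0.91
vertex 2.183 2.728 2.303
vertex 3.118 1.543 1.417
endloop
endfacet
facet normal 0.514 -0.215 0.831
outer loop
vertex 3.646 4.262 1.795
vertex 2.183 2.728 2.303
vertex 4.581 3.077 0.91
endloop
endfacet

endsolid


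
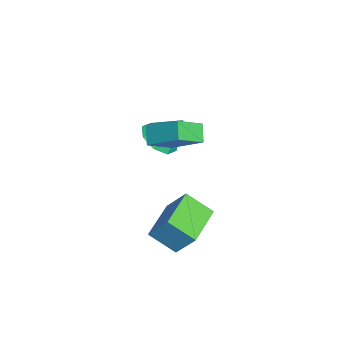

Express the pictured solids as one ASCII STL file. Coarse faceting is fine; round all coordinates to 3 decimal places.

solid 
facet normal -0.950 0.289 0.121
outer loop
vertex 0.545 2.363 -2.37
vertex 0.818 3.655 -3.309
vertex 0.081 1.431 -3.789
endloop
endfacet
facet normal -0.169 -0.798 0.579
outer loop
vertex 2.142 0.805 -4.051
vertex 0.545 2.363 -2.37
vertex 0.081 1.431 -3.789
endloop
endfacet
facet normal -0.950 0.289 0.121
outer loop
vertex 0.081 1.431 -3.789
vertex 0.818 3.655 -3.309
vertex 0.354 2.723 -4.728
endloop
endfacet
facet normal -0.263 -0.530 -0.806
outer loop
vertex 0.354 2.723 -4.728
vertex 2.142 0.805 -4.051
vertex 0.081 1.431 -3.789
endloop
endfacet
facet normal 0.263 0.530 0.806
outer loop
vertex 0.545 2.363 -2.37
vertex 2.879 3.029 -3.571
vertex 0.818 3.655 -3.309
endloop
endfacet
facet normal -0.169 -0.798 0.579
outer loop
vertex 2.606 1.737 -2.632
vertex 0.545 2.363 -2.37
vertex 2.142 0.805 -4.051
endloop
endfacet
facet normal 0.263 0.530 0.806
outer loop
vertex 2.606 1.737 -2.632
vertex 2.879 3.029 -3.571
vertex 0.545 2.363 -2.37
endloop
endfacet
facet normal 0.169 0.798 -0.579
outer loop
vertex 0.818 3.655 -3.309
vertex 2.879 3.029 -3.571
vertex 0.354 2.723 -4.728
endloop
endfacet
facet normal -0.263 -0.530 -0.806
outer loop
vertex 2.415 2.097 -4.99
vertex 2.142 0.805 -4.051
vertex 0.354 2.723 -4.728
endloop
endfacet
facet normal 0.169 0.798 -0.579
outer loop
vertex 0.354 2.723 -4.728
vertex 2.879 3.029 -3.571
vertex 2.415 2.097 -4.99
endloop
endfacet
facet normal 0.950 -0.289 -0.121
outer loop
vertex 2.415 2.097 -4.99
vertex 2.606 1.737 -2.632
vertex 2.142 0.805 -4.051
endloop
endfacet
facet normal 0.950 -0.289 -0.121
outer loop
vertex 2.879 3.029 -3.571
vertex 2.606 1.737 -2.632
vertex 2.415 2.097 -4.99
endloop
endfacet
facet normal -0.542 0.668 -0.510
outer loop
vertex -1.185 1.498 0.709
vertex -0.423 2.998 1.862
vertex -0.418 1.616 0.048
endloop
endfacet
facet normal -0.374 -0.736 -0.565
outer loop
vertex 0.423 0.582 0.838
vertex -1.185 1.498 0.709
vertex -0.418 1.616 0.048
endloop
endfacet
facet normal -0.543 0.667 -0.510
outer loop
vertex -0.418 1.616 0.048
vertex -0.423 2.998 1.862
vertex 0.344 3.117 1.201
endloop
endfacet
facet normal 0.752 0.116 -0.649
outer loop
vertex 0.344 3.117 1.201
vertex 0.423 0.582 0.838
vertex -0.418 1.616 0.048
endloop
endfacet
facet normal -0.752 -0.116 0.649
outer loop
vertex -1.185 1.498 0.709
vertex 0.418 1.964 2.652
vertex -0.423 2.998 1.862
endloop
endfacet
facet normal -0.373 -0.735 -0.566
outer loop
vertex -0.344 0.463 1.499
vertex -1.185 1.498 0.709
vertex 0.423 0.582 0.838
endloop
endfacet
facet normal -0.752 -0.116 0.649
outer loop
vertex -0.344 0.463 1.499
vertex 0.418 1.964 2.652
vertex -1.185 1.498 0.709
endloop
endfacet
facet normal 0.373 0.736 0.565
outer loop
vertex -0.423 2.998 1.862
vertex 0.418 1.964 2.652
vertex 0.344 3.117 1.201
endloop
endfacet
facet normal 0.752 0.116 -0.648
outer loop
vertex 1.185 2.082 1.991
vertex 0.423 0.582 0.838
vertex 0.344 3.117 1.201
endloop
endfacet
facet normal 0.374 0.735 0.565
outer loop
vertex 0.344 3.117 1.201
vertex 0.418 1.964 2.652
vertex 1.185 2.082 1.991
endloop
endfacet
facet normal 0.543 -0.668 0.510
outer loop
vertex 1.185 2.082 1.991
vertex -0.344 0.463 1.499
vertex 0.423 0.582 0.838
endloop
endfacet
facet normal 0.542 -0.667 0.510
outer loop
vertex 0.418 1.964 2.652
vertex -0.344 0.463 1.499
vertex 1.185 2.082 1.991
endloop
endfacet
facet normal 0.009 -0.620 -0.784
outer loop
vertex -1.433 1.305 -1.319
vertex -2.312 0.821 -0.946
vertex -2.122 1.648 -1.598
endloop
endfacet
facet normal 0.469 0.880 -0.077
outer loop
vertex -1.433 1.305 -1.319
vertex -2.122 1.648 -1.598
vertex -2.328 1.939 0.466
endloop
endfacet
facet normal 0.008 -0.620 -0.784
outer loop
vertex -2.122 1.648 -1.598
vertex -2.312 0.821 -0.946
vertex -2.923 1.507 -1.495
endloop
endfacet
facet normal -0.191 0.969 -0.156
outer loop
vertex -2.122 1.648 -1.598
vertex -2.923 1.507 -1.495
vertex -2.328 1.939 0.466
endloop
endfacet
facet normal 0.009 -0.620 -0.785
outer loop
vertex -2.923 1.507 -1.495
vertex -2.312 0.821 -0.946
vertex -3.365 0.964 -1.071
endloop
endfacet
facet normal -0.742 0.666 0.079
outer loop
vertex -2.923 1.507 -1.495
vertex -3.365 0.964 -1.071
vertex -2.328 1.939 0.466
endloop
endfacet
facet normal 0.009 -0.621 -0.784
outer loop
vertex -3.365 0.964 -1.071
vertex -2.312 0.821 -0.946
vertex -3.191 0.338 -0.573
endloop
endfacet
facet normal -0.861 0.148 0.487
outer loop
vertex -3.365 0.964 -1.071
vertex -3.191 0.338 -0.573
vertex -2.328 1.939 0.466
endloop
endfacet
facet normal 0.009 -0.621 -0.783
outer loop
vertex -3.191 0.338 -0.573
vertex -2.312 0.821 -0.946
vertex -2.502 -0.005 -0.293
endloop
endfacet
facet normal -0.478 -0.282 0.832
outer loop
vertex -3.191 0.338 -0.573
vertex -2.502 -0.005 -0.293
vertex -2.328 1.939 0.466
endloop
endfacet
facet normal 0.009 -0.621 -0.783
outer loop
vertex -2.502 -0.005 -0.293
vertex -2.312 0.821 -0.946
vertex -1.702 0.136 -0.396
endloop
endfacet
facet normal 0.183 -0.372 0.910
outer loop
vertex -2.502 -0.005 -0.293
vertex -1.702 0.136 -0.396
vertex -2.328 1.939 0.466
endloop
endfacet
facet normal 0.009 -0.621 -0.783
outer loop
vertex -1.702 0.136 -0.396
vertex -2.312 0.821 -0.946
vertex -1.259 0.678 -0.821
endloop
endfacet
facet normal 0.733 -0.069 0.676
outer loop
vertex -1.702 0.136 -0.396
vertex -1.259 0.678 -0.821
vertex -2.328 1.939 0.466
endloop
endfacet
facet normal 0.009 -0.620 -0.784
outer loop
vertex -1.259 0.678 -0.821
vertex -2.312 0.821 -0.946
vertex -1.433 1.305 -1.319
endloop
endfacet
facet normal 0.852 0.449 0.268
outer loop
vertex -1.259 0.678 -0.821
vertex -1.433 1.305 -1.319
vertex -2.328 1.939 0.466
endloop
endfacet

endsolid


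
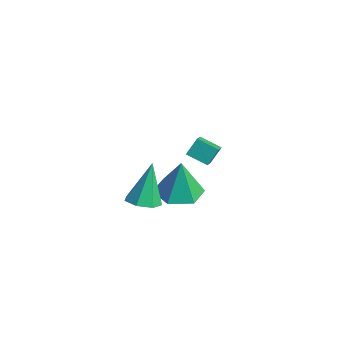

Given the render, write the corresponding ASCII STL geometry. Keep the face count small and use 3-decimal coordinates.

solid 
facet normal -0.054 -0.036 -0.998
outer loop
vertex 0.789 -1.238 -2.167
vertex -0.257 -1.301 -2.108
vertex 0.21 -0.362 -2.167
endloop
endfacet
facet normal 0.764 0.505 0.401
outer loop
vertex 0.789 -1.238 -2.167
vertex 0.21 -0.362 -2.167
vertex -0.163 -1.239 -0.352
endloop
endfacet
facet normal -0.054 -0.036 -0.998
outer loop
vertex 0.21 -0.362 -2.167
vertex -0.257 -1.301 -2.108
vertex -0.837 -0.425 -2.108
endloop
endfacet
facet normal -0.030 0.902 0.430
outer loop
vertex 0.21 -0.362 -2.167
vertex -0.837 -0.425 -2.108
vertex -0.163 -1.239 -0.352
endloop
endfacet
facet normal -0.054 -0.036 -0.998
outer loop
vertex -0.837 -0.425 -2.108
vertex -0.257 -1.301 -2.108
vertex -1.304 -1.364 -2.049
endloop
endfacet
facet normal -0.769 0.413 0.487
outer loop
vertex -0.837 -0.425 -2.108
vertex -1.304 -1.364 -2.049
vertex -0.163 -1.239 -0.352
endloop
endfacet
facet normal -0.054 -0.035 -0.998
outer loop
vertex -1.304 -1.364 -2.049
vertex -0.257 -1.301 -2.108
vertex -0.725 -2.24 -2.05
endloop
endfacet
facet normal -0.715 -0.473 0.515
outer loop
vertex -1.304 -1.364 -2.049
vertex -0.725 -2.24 -2.05
vertex -0.163 -1.239 -0.352
endloop
endfacet
facet normal -0.054 -0.035 -0.998
outer loop
vertex -0.725 -2.24 -2.05
vertex -0.257 -1.301 -2.108
vertex 0.322 -2.177 -2.109
endloop
endfacet
facet normal 0.080 -0.870 0.486
outer loop
vertex -0.725 -2.24 -2.05
vertex 0.322 -2.177 -2.109
vertex -0.163 -1.239 -0.352
endloop
endfacet
facet normal -0.054 -0.035 -0.998
outer loop
vertex 0.322 -2.177 -2.109
vertex -0.257 -1.301 -2.108
vertex 0.789 -1.238 -2.167
endloop
endfacet
facet normal 0.819 -0.381 0.429
outer loop
vertex 0.322 -2.177 -2.109
vertex 0.789 -1.238 -2.167
vertex -0.163 -1.239 -0.352
endloop
endfacet
facet normal -0.773 -0.518 0.365
outer loop
vertex -2.78 1.177 -1.588
vertex -3.324 1.686 -2.018
vertex -2.741 0.615 -2.303
endloop
endfacet
facet normal 0.632 -0.592 0.500
outer loop
vertex -1.936 1.154 -2.682
vertex -2.78 1.177 -1.588
vertex -2.741 0.615 -2.303
endloop
endfacet
facet normal -0.774 -0.518 0.364
outer loop
vertex -2.741 0.615 -2.303
vertex -3.324 1.686 -2.018
vertex -3.284 1.124 -2.733
endloop
endfacet
facet normal 0.043 -0.617 -0.786
outer loop
vertex -3.284 1.124 -2.733
vertex -1.936 1.154 -2.682
vertex -2.741 0.615 -2.303
endloop
endfacet
facet normal -0.043 0.617 0.786
outer loop
vertex -2.78 1.177 -1.588
vertex -2.519 2.225 -2.397
vertex -3.324 1.686 -2.018
endloop
endfacet
facet normal 0.632 -0.591 0.500
outer loop
vertex -1.976 1.716 -1.967
vertex -2.78 1.177 -1.588
vertex -1.936 1.154 -2.682
endloop
endfacet
facet normal -0.043 0.617 0.786
outer loop
vertex -1.976 1.716 -1.967
vertex -2.519 2.225 -2.397
vertex -2.78 1.177 -1.588
endloop
endfacet
facet normal -0.632 0.592 -0.501
outer loop
vertex -3.324 1.686 -2.018
vertex -2.519 2.225 -2.397
vertex -3.284 1.124 -2.733
endloop
endfacet
facet normal 0.043 -0.617 -0.786
outer loop
vertex -2.48 1.663 -3.112
vertex -1.936 1.154 -2.682
vertex -3.284 1.124 -2.733
endloop
endfacet
facet normal -0.632 0.592 -0.500
outer loop
vertex -3.284 1.124 -2.733
vertex -2.519 2.225 -2.397
vertex -2.48 1.663 -3.112
endloop
endfacet
facet normal 0.773 0.519 -0.364
outer loop
vertex -2.48 1.663 -3.112
vertex -1.976 1.716 -1.967
vertex -1.936 1.154 -2.682
endloop
endfacet
facet normal 0.774 0.518 -0.365
outer loop
vertex -2.519 2.225 -2.397
vertex -1.976 1.716 -1.967
vertex -2.48 1.663 -3.112
endloop
endfacet
facet normal 0.183 -0.341 -0.922
outer loop
vertex 1.573 -3.197 -0.83
vertex 1.084 -3.755 -0.721
vertex 0.958 -3.07 -0.999
endloop
endfacet
facet normal 0.192 0.981 0.038
outer loop
vertex 1.573 -3.197 -0.83
vertex 0.958 -3.07 -0.999
vertex 0.736 -3.105 1.041
endloop
endfacet
facet normal 0.182 -0.341 -0.922
outer loop
vertex 0.958 -3.07 -0.999
vertex 1.084 -3.755 -0.721
vertex 0.437 -3.459 -0.958
endloop
endfacet
facet normal -0.600 0.798 -0.052
outer loop
vertex 0.958 -3.07 -0.999
vertex 0.437 -3.459 -0.958
vertex 0.736 -3.105 1.041
endloop
endfacet
facet normal 0.182 -0.340 -0.923
outer loop
vertex 0.437 -3.459 -0.958
vertex 1.084 -3.755 -0.721
vertex 0.404 -4.071 -0.739
endloop
endfacet
facet normal -0.987 0.100 0.130
outer loop
vertex 0.437 -3.459 -0.958
vertex 0.404 -4.071 -0.739
vertex 0.736 -3.105 1.041
endloop
endfacet
facet normal 0.183 -0.341 -0.922
outer loop
vertex 0.404 -4.071 -0.739
vertex 1.084 -3.755 -0.721
vertex 0.883 -4.445 -0.506
endloop
endfacet
facet normal -0.676 -0.588 0.445
outer loop
vertex 0.404 -4.071 -0.739
vertex 0.883 -4.445 -0.506
vertex 0.736 -3.105 1.041
endloop
endfacet
facet normal 0.182 -0.341 -0.922
outer loop
vertex 0.883 -4.445 -0.506
vertex 1.084 -3.755 -0.721
vertex 1.513 -4.3 -0.435
endloop
endfacet
facet normal 0.098 -0.748 0.657
outer loop
vertex 0.883 -4.445 -0.506
vertex 1.513 -4.3 -0.435
vertex 0.736 -3.105 1.041
endloop
endfacet
facet normal 0.183 -0.340 -0.922
outer loop
vertex 1.513 -4.3 -0.435
vertex 1.084 -3.755 -0.721
vertex 1.821 -3.744 -0.579
endloop
endfacet
facet normal 0.752 -0.260 0.606
outer loop
vertex 1.513 -4.3 -0.435
vertex 1.821 -3.744 -0.579
vertex 0.736 -3.105 1.041
endloop
endfacet
facet normal 0.183 -0.340 -0.922
outer loop
vertex 1.821 -3.744 -0.579
vertex 1.084 -3.755 -0.721
vertex 1.573 -3.197 -0.83
endloop
endfacet
facet normal 0.794 0.511 0.330
outer loop
vertex 1.821 -3.744 -0.579
vertex 1.573 -3.197 -0.83
vertex 0.736 -3.105 1.041
endloop
endfacet

endsolid
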